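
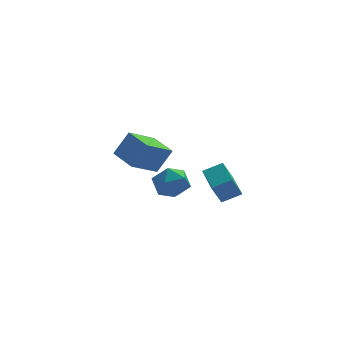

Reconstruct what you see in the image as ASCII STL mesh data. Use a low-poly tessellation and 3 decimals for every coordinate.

solid 
facet normal -0.760 0.649 0.035
outer loop
vertex -3.302 -3.073 1.206
vertex -3.669 -3.551 2.105
vertex -2.965 -2.731 2.176
endloop
endfacet
facet normal -0.186 0.945 -0.269
outer loop
vertex -3.302 -3.073 1.206
vertex -2.965 -2.731 2.176
vertex -2.259 -2.824 1.36
endloop
endfacet
facet normal -0.008 0.550 -0.835
outer loop
vertex -3.302 -3.073 1.206
vertex -2.259 -2.824 1.36
vertex -2.527 -3.702 0.784
endloop
endfacet
facet normal -0.472 0.010 -0.882
outer loop
vertex -3.302 -3.073 1.206
vertex -2.527 -3.702 0.784
vertex -3.398 -4.151 1.245
endloop
endfacet
facet normal -0.936 0.071 -0.344
outer loop
vertex -3.302 -3.073 1.206
vertex -3.398 -4.151 1.245
vertex -3.669 -3.551 2.105
endloop
endfacet
facet normal 0.352 0.914 0.201
outer loop
vertex -2.259 -2.824 1.36
vertex -2.965 -2.731 2.176
vertex -1.982 -3.149 2.355
endloop
endfacet
facet normal -0.577 0.436 0.691
outer loop
vertex -2.965 -2.731 2.176
vertex -3.669 -3.551 2.105
vertex -2.853 -3.598 2.816
endloop
endfacet
facet normal -0.863 -0.500 0.077
outer loop
vertex -3.669 -3.551 2.105
vertex -3.398 -4.151 1.245
vertex -3.121 -4.476 2.24
endloop
endfacet
facet normal -0.111 -0.599 -0.793
outer loop
vertex -3.398 -4.151 1.245
vertex -2.527 -3.702 0.784
vertex -2.415 -4.569 1.424
endloop
endfacet
facet normal 0.641 0.275 -0.717
outer loop
vertex -2.527 -3.702 0.784
vertex -2.259 -2.824 1.36
vertex -1.711 -3.749 1.495
endloop
endfacet
facet normal 0.472 -0.010 0.882
outer loop
vertex -2.078 -4.227 2.394
vertex -1.982 -3.149 2.355
vertex -2.853 -3.598 2.816
endloop
endfacet
facet normal 0.008 -0.550 0.835
outer loop
vertex -2.078 -4.227 2.394
vertex -2.853 -3.598 2.816
vertex -3.121 -4.476 2.24
endloop
endfacet
facet normal 0.186 -0.945 0.269
outer loop
vertex -2.078 -4.227 2.394
vertex -3.121 -4.476 2.24
vertex -2.415 -4.569 1.424
endloop
endfacet
facet normal 0.760 -0.649 -0.035
outer loop
vertex -2.078 -4.227 2.394
vertex -2.415 -4.569 1.424
vertex -1.711 -3.749 1.495
endloop
endfacet
facet normal 0.936 -0.071 0.344
outer loop
vertex -2.078 -4.227 2.394
vertex -1.711 -3.749 1.495
vertex -1.982 -3.149 2.355
endloop
endfacet
facet normal 0.111 0.599 0.793
outer loop
vertex -2.853 -3.598 2.816
vertex -1.982 -3.149 2.355
vertex -2.965 -2.731 2.176
endloop
endfacet
facet normal -0.641 -0.275 0.717
outer loop
vertex -3.121 -4.476 2.24
vertex -2.853 -3.598 2.816
vertex -3.669 -3.551 2.105
endloop
endfacet
facet normal -0.352 -0.914 -0.201
outer loop
vertex -2.415 -4.569 1.424
vertex -3.121 -4.476 2.24
vertex -3.398 -4.151 1.245
endloop
endfacet
facet normal 0.577 -0.436 -0.691
outer loop
vertex -1.711 -3.749 1.495
vertex -2.415 -4.569 1.424
vertex -2.527 -3.702 0.784
endloop
endfacet
facet normal 0.863 0.500 -0.077
outer loop
vertex -1.982 -3.149 2.355
vertex -1.711 -3.749 1.495
vertex -2.259 -2.824 1.36
endloop
endfacet
facet normal -0.508 -0.109 -0.855
outer loop
vertex -4.202 1.489 0.434
vertex -5.016 2.987 0.727
vertex -2.722 2.49 -0.572
endloop
endfacet
facet normal 0.470 -0.866 -0.170
outer loop
vertex -1.864 2.673 0.873
vertex -4.202 1.489 0.434
vertex -2.722 2.49 -0.572
endloop
endfacet
facet normal -0.507 -0.108 -0.855
outer loop
vertex -2.722 2.49 -0.572
vertex -5.016 2.987 0.727
vertex -3.536 3.988 -0.278
endloop
endfacet
facet normal 0.722 0.488 -0.490
outer loop
vertex -3.536 3.988 -0.278
vertex -1.864 2.673 0.873
vertex -2.722 2.49 -0.572
endloop
endfacet
facet normal -0.722 -0.488 0.490
outer loop
vertex -4.202 1.489 0.434
vertex -4.158 3.17 2.172
vertex -5.016 2.987 0.727
endloop
endfacet
facet normal 0.470 -0.866 -0.170
outer loop
vertex -3.344 1.672 1.878
vertex -4.202 1.489 0.434
vertex -1.864 2.673 0.873
endloop
endfacet
facet normal -0.722 -0.488 0.491
outer loop
vertex -3.344 1.672 1.878
vertex -4.158 3.17 2.172
vertex -4.202 1.489 0.434
endloop
endfacet
facet normal -0.470 0.866 0.170
outer loop
vertex -5.016 2.987 0.727
vertex -4.158 3.17 2.172
vertex -3.536 3.988 -0.278
endloop
endfacet
facet normal 0.722 0.488 -0.491
outer loop
vertex -2.678 4.171 1.166
vertex -1.864 2.673 0.873
vertex -3.536 3.988 -0.278
endloop
endfacet
facet normal -0.470 0.866 0.170
outer loop
vertex -3.536 3.988 -0.278
vertex -4.158 3.17 2.172
vertex -2.678 4.171 1.166
endloop
endfacet
facet normal 0.507 0.108 0.855
outer loop
vertex -2.678 4.171 1.166
vertex -3.344 1.672 1.878
vertex -1.864 2.673 0.873
endloop
endfacet
facet normal 0.508 0.108 0.855
outer loop
vertex -4.158 3.17 2.172
vertex -3.344 1.672 1.878
vertex -2.678 4.171 1.166
endloop
endfacet
facet normal -0.903 -0.032 -0.429
outer loop
vertex -0.666 -3.697 1.289
vertex -0.888 -1.922 1.625
vertex -0.097 -3.395 0.069
endloop
endfacet
facet normal 0.122 -0.975 -0.185
outer loop
vertex 0.968 -3.358 0.575
vertex -0.666 -3.697 1.289
vertex -0.097 -3.395 0.069
endloop
endfacet
facet normal -0.903 -0.032 -0.429
outer loop
vertex -0.097 -3.395 0.069
vertex -0.888 -1.922 1.625
vertex -0.319 -1.62 0.405
endloop
endfacet
facet normal 0.413 0.219 -0.884
outer loop
vertex -0.319 -1.62 0.405
vertex 0.968 -3.358 0.575
vertex -0.097 -3.395 0.069
endloop
endfacet
facet normal -0.413 -0.219 0.884
outer loop
vertex -0.666 -3.697 1.289
vertex 0.177 -1.885 2.131
vertex -0.888 -1.922 1.625
endloop
endfacet
facet normal 0.122 -0.975 -0.185
outer loop
vertex 0.399 -3.66 1.795
vertex -0.666 -3.697 1.289
vertex 0.968 -3.358 0.575
endloop
endfacet
facet normal -0.413 -0.219 0.884
outer loop
vertex 0.399 -3.66 1.795
vertex 0.177 -1.885 2.131
vertex -0.666 -3.697 1.289
endloop
endfacet
facet normal -0.122 0.975 0.185
outer loop
vertex -0.888 -1.922 1.625
vertex 0.177 -1.885 2.131
vertex -0.319 -1.62 0.405
endloop
endfacet
facet normal 0.413 0.219 -0.884
outer loop
vertex 0.746 -1.583 0.911
vertex 0.968 -3.358 0.575
vertex -0.319 -1.62 0.405
endloop
endfacet
facet normal -0.122 0.975 0.185
outer loop
vertex -0.319 -1.62 0.405
vertex 0.177 -1.885 2.131
vertex 0.746 -1.583 0.911
endloop
endfacet
facet normal 0.903 0.032 0.429
outer loop
vertex 0.746 -1.583 0.911
vertex 0.399 -3.66 1.795
vertex 0.968 -3.358 0.575
endloop
endfacet
facet normal 0.903 0.032 0.429
outer loop
vertex 0.177 -1.885 2.131
vertex 0.399 -3.66 1.795
vertex 0.746 -1.583 0.911
endloop
endfacet

endsolid


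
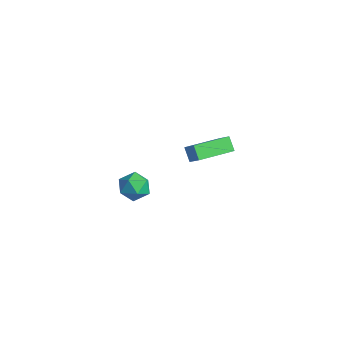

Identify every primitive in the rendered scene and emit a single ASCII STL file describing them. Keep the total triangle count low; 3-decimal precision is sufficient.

solid 
facet normal -0.533 0.737 -0.417
outer loop
vertex 2.084 -3.219 2.043
vertex 1.535 -3.327 2.554
vertex 2.096 -2.84 2.698
endloop
endfacet
facet normal 0.166 0.852 -0.496
outer loop
vertex 2.084 -3.219 2.043
vertex 2.096 -2.84 2.698
vertex 2.736 -3.129 2.416
endloop
endfacet
facet normal 0.444 0.294 -0.847
outer loop
vertex 2.084 -3.219 2.043
vertex 2.736 -3.129 2.416
vertex 2.571 -3.796 2.098
endloop
endfacet
facet normal -0.085 -0.166 -0.982
outer loop
vertex 2.084 -3.219 2.043
vertex 2.571 -3.796 2.098
vertex 1.829 -3.918 2.183
endloop
endfacet
facet normal -0.689 0.108 -0.717
outer loop
vertex 2.084 -3.219 2.043
vertex 1.829 -3.918 2.183
vertex 1.535 -3.327 2.554
endloop
endfacet
facet normal 0.462 0.874 0.153
outer loop
vertex 2.736 -3.129 2.416
vertex 2.096 -2.84 2.698
vertex 2.591 -3.182 3.157
endloop
endfacet
facet normal -0.669 0.687 0.282
outer loop
vertex 2.096 -2.84 2.698
vertex 1.535 -3.327 2.554
vertex 1.849 -3.304 3.242
endloop
endfacet
facet normal -0.922 -0.330 -0.204
outer loop
vertex 1.535 -3.327 2.554
vertex 1.829 -3.918 2.183
vertex 1.684 -3.971 2.924
endloop
endfacet
facet normal 0.054 -0.772 -0.634
outer loop
vertex 1.829 -3.918 2.183
vertex 2.571 -3.796 2.098
vertex 2.324 -4.26 2.642
endloop
endfacet
facet normal 0.910 -0.028 -0.414
outer loop
vertex 2.571 -3.796 2.098
vertex 2.736 -3.129 2.416
vertex 2.885 -3.773 2.786
endloop
endfacet
facet normal 0.085 0.166 0.982
outer loop
vertex 2.336 -3.881 3.297
vertex 2.591 -3.182 3.157
vertex 1.849 -3.304 3.242
endloop
endfacet
facet normal -0.444 -0.294 0.847
outer loop
vertex 2.336 -3.881 3.297
vertex 1.849 -3.304 3.242
vertex 1.684 -3.971 2.924
endloop
endfacet
facet normal -0.166 -0.852 0.496
outer loop
vertex 2.336 -3.881 3.297
vertex 1.684 -3.971 2.924
vertex 2.324 -4.26 2.642
endloop
endfacet
facet normal 0.533 -0.737 0.417
outer loop
vertex 2.336 -3.881 3.297
vertex 2.324 -4.26 2.642
vertex 2.885 -3.773 2.786
endloop
endfacet
facet normal 0.689 -0.108 0.717
outer loop
vertex 2.336 -3.881 3.297
vertex 2.885 -3.773 2.786
vertex 2.591 -3.182 3.157
endloop
endfacet
facet normal -0.054 0.772 0.634
outer loop
vertex 1.849 -3.304 3.242
vertex 2.591 -3.182 3.157
vertex 2.096 -2.84 2.698
endloop
endfacet
facet normal -0.910 0.028 0.414
outer loop
vertex 1.684 -3.971 2.924
vertex 1.849 -3.304 3.242
vertex 1.535 -3.327 2.554
endloop
endfacet
facet normal -0.462 -0.874 -0.153
outer loop
vertex 2.324 -4.26 2.642
vertex 1.684 -3.971 2.924
vertex 1.829 -3.918 2.183
endloop
endfacet
facet normal 0.669 -0.687 -0.282
outer loop
vertex 2.885 -3.773 2.786
vertex 2.324 -4.26 2.642
vertex 2.571 -3.796 2.098
endloop
endfacet
facet normal 0.922 0.330 0.204
outer loop
vertex 2.591 -3.182 3.157
vertex 2.885 -3.773 2.786
vertex 2.736 -3.129 2.416
endloop
endfacet
facet normal -0.760 -0.069 -0.647
outer loop
vertex -1.425 0.935 0.773
vertex -1.467 2.759 0.627
vertex -0.905 0.898 0.166
endloop
endfacet
facet normal 0.023 -0.997 0.080
outer loop
vertex -0.213 0.961 0.753
vertex -1.425 0.935 0.773
vertex -0.905 0.898 0.166
endloop
endfacet
facet normal -0.760 -0.070 -0.646
outer loop
vertex -0.905 0.898 0.166
vertex -1.467 2.759 0.627
vertex -0.947 2.722 0.019
endloop
endfacet
facet normal 0.649 -0.046 -0.760
outer loop
vertex -0.947 2.722 0.019
vertex -0.213 0.961 0.753
vertex -0.905 0.898 0.166
endloop
endfacet
facet normal -0.649 0.046 0.760
outer loop
vertex -1.425 0.935 0.773
vertex -0.775 2.822 1.214
vertex -1.467 2.759 0.627
endloop
endfacet
facet normal 0.023 -0.997 0.080
outer loop
vertex -0.733 0.998 1.361
vertex -1.425 0.935 0.773
vertex -0.213 0.961 0.753
endloop
endfacet
facet normal -0.649 0.046 0.759
outer loop
vertex -0.733 0.998 1.361
vertex -0.775 2.822 1.214
vertex -1.425 0.935 0.773
endloop
endfacet
facet normal -0.023 0.997 -0.080
outer loop
vertex -1.467 2.759 0.627
vertex -0.775 2.822 1.214
vertex -0.947 2.722 0.019
endloop
endfacet
facet normal 0.649 -0.046 -0.759
outer loop
vertex -0.255 2.785 0.607
vertex -0.213 0.961 0.753
vertex -0.947 2.722 0.019
endloop
endfacet
facet normal -0.023 0.997 -0.080
outer loop
vertex -0.947 2.722 0.019
vertex -0.775 2.822 1.214
vertex -0.255 2.785 0.607
endloop
endfacet
facet normal 0.760 0.069 0.646
outer loop
vertex -0.255 2.785 0.607
vertex -0.733 0.998 1.361
vertex -0.213 0.961 0.753
endloop
endfacet
facet normal 0.760 0.070 0.647
outer loop
vertex -0.775 2.822 1.214
vertex -0.733 0.998 1.361
vertex -0.255 2.785 0.607
endloop
endfacet

endsolid


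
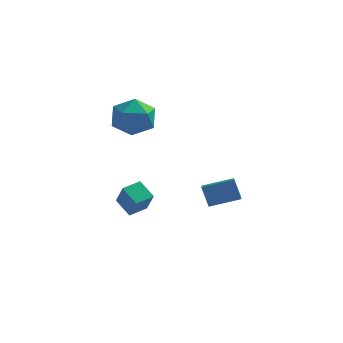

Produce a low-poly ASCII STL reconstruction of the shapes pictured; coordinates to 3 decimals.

solid 
facet normal -0.990 -0.026 -0.139
outer loop
vertex -4.587 1.862 1.492
vertex -4.575 0.723 1.617
vertex -4.721 1.398 2.531
endloop
endfacet
facet normal -0.791 0.590 0.162
outer loop
vertex -4.587 1.862 1.492
vertex -4.721 1.398 2.531
vertex -4.058 2.323 2.397
endloop
endfacet
facet normal -0.322 0.906 -0.273
outer loop
vertex -4.587 1.862 1.492
vertex -4.058 2.323 2.397
vertex -3.502 2.22 1.4
endloop
endfacet
facet normal -0.232 0.485 -0.843
outer loop
vertex -4.587 1.862 1.492
vertex -3.502 2.22 1.4
vertex -3.822 1.23 0.918
endloop
endfacet
facet normal -0.644 -0.090 -0.759
outer loop
vertex -4.587 1.862 1.492
vertex -3.822 1.23 0.918
vertex -4.575 0.723 1.617
endloop
endfacet
facet normal -0.457 0.439 0.774
outer loop
vertex -4.058 2.323 2.397
vertex -4.721 1.398 2.531
vertex -3.718 1.47 3.082
endloop
endfacet
facet normal -0.779 -0.558 0.287
outer loop
vertex -4.721 1.398 2.531
vertex -4.575 0.723 1.617
vertex -4.038 0.48 2.6
endloop
endfacet
facet normal -0.219 -0.663 -0.716
outer loop
vertex -4.575 0.723 1.617
vertex -3.822 1.23 0.918
vertex -3.482 0.377 1.603
endloop
endfacet
facet normal 0.449 0.270 -0.852
outer loop
vertex -3.822 1.23 0.918
vertex -3.502 2.22 1.4
vertex -2.819 1.302 1.469
endloop
endfacet
facet normal 0.302 0.951 0.070
outer loop
vertex -3.502 2.22 1.4
vertex -4.058 2.323 2.397
vertex -2.965 1.977 2.383
endloop
endfacet
facet normal 0.232 -0.485 0.843
outer loop
vertex -2.953 0.838 2.508
vertex -3.718 1.47 3.082
vertex -4.038 0.48 2.6
endloop
endfacet
facet normal 0.322 -0.906 0.273
outer loop
vertex -2.953 0.838 2.508
vertex -4.038 0.48 2.6
vertex -3.482 0.377 1.603
endloop
endfacet
facet normal 0.791 -0.590 -0.162
outer loop
vertex -2.953 0.838 2.508
vertex -3.482 0.377 1.603
vertex -2.819 1.302 1.469
endloop
endfacet
facet normal 0.990 0.026 0.139
outer loop
vertex -2.953 0.838 2.508
vertex -2.819 1.302 1.469
vertex -2.965 1.977 2.383
endloop
endfacet
facet normal 0.644 0.090 0.759
outer loop
vertex -2.953 0.838 2.508
vertex -2.965 1.977 2.383
vertex -3.718 1.47 3.082
endloop
endfacet
facet normal -0.449 -0.270 0.852
outer loop
vertex -4.038 0.48 2.6
vertex -3.718 1.47 3.082
vertex -4.721 1.398 2.531
endloop
endfacet
facet normal -0.302 -0.951 -0.070
outer loop
vertex -3.482 0.377 1.603
vertex -4.038 0.48 2.6
vertex -4.575 0.723 1.617
endloop
endfacet
facet normal 0.457 -0.439 -0.774
outer loop
vertex -2.819 1.302 1.469
vertex -3.482 0.377 1.603
vertex -3.822 1.23 0.918
endloop
endfacet
facet normal 0.779 0.558 -0.287
outer loop
vertex -2.965 1.977 2.383
vertex -2.819 1.302 1.469
vertex -3.502 2.22 1.4
endloop
endfacet
facet normal 0.219 0.663 0.716
outer loop
vertex -3.718 1.47 3.082
vertex -2.965 1.977 2.383
vertex -4.058 2.323 2.397
endloop
endfacet
facet normal -0.368 0.458 -0.809
outer loop
vertex -3.677 -1.55 -1.825
vertex -3.117 -0.825 -1.669
vertex -2.934 -1.998 -2.416
endloop
endfacet
facet normal -0.603 -0.780 -0.167
outer loop
vertex -2.423 -2.635 -1.291
vertex -3.677 -1.55 -1.825
vertex -2.934 -1.998 -2.416
endloop
endfacet
facet normal -0.367 0.458 -0.809
outer loop
vertex -2.934 -1.998 -2.416
vertex -3.117 -0.825 -1.669
vertex -2.373 -1.273 -2.26
endloop
endfacet
facet normal 0.708 -0.427 -0.563
outer loop
vertex -2.373 -1.273 -2.26
vertex -2.423 -2.635 -1.291
vertex -2.934 -1.998 -2.416
endloop
endfacet
facet normal -0.708 0.426 0.563
outer loop
vertex -3.677 -1.55 -1.825
vertex -2.606 -1.462 -0.544
vertex -3.117 -0.825 -1.669
endloop
endfacet
facet normal -0.603 -0.780 -0.168
outer loop
vertex -3.167 -2.187 -0.7
vertex -3.677 -1.55 -1.825
vertex -2.423 -2.635 -1.291
endloop
endfacet
facet normal -0.708 0.427 0.563
outer loop
vertex -3.167 -2.187 -0.7
vertex -2.606 -1.462 -0.544
vertex -3.677 -1.55 -1.825
endloop
endfacet
facet normal 0.603 0.780 0.168
outer loop
vertex -3.117 -0.825 -1.669
vertex -2.606 -1.462 -0.544
vertex -2.373 -1.273 -2.26
endloop
endfacet
facet normal 0.708 -0.426 -0.563
outer loop
vertex -1.863 -1.91 -1.135
vertex -2.423 -2.635 -1.291
vertex -2.373 -1.273 -2.26
endloop
endfacet
facet normal 0.603 0.780 0.168
outer loop
vertex -2.373 -1.273 -2.26
vertex -2.606 -1.462 -0.544
vertex -1.863 -1.91 -1.135
endloop
endfacet
facet normal 0.367 -0.458 0.810
outer loop
vertex -1.863 -1.91 -1.135
vertex -3.167 -2.187 -0.7
vertex -2.423 -2.635 -1.291
endloop
endfacet
facet normal 0.367 -0.458 0.809
outer loop
vertex -2.606 -1.462 -0.544
vertex -3.167 -2.187 -0.7
vertex -1.863 -1.91 -1.135
endloop
endfacet
facet normal -0.898 -0.345 -0.273
outer loop
vertex 0.835 -4.093 0.834
vertex 0.566 -3.036 0.384
vertex 1.226 -4.384 -0.084
endloop
endfacet
facet normal 0.228 -0.896 0.381
outer loop
vertex 2.474 -3.904 0.296
vertex 0.835 -4.093 0.834
vertex 1.226 -4.384 -0.084
endloop
endfacet
facet normal -0.898 -0.345 -0.273
outer loop
vertex 1.226 -4.384 -0.084
vertex 0.566 -3.036 0.384
vertex 0.957 -3.327 -0.534
endloop
endfacet
facet normal 0.377 -0.280 -0.883
outer loop
vertex 0.957 -3.327 -0.534
vertex 2.474 -3.904 0.296
vertex 1.226 -4.384 -0.084
endloop
endfacet
facet normal -0.377 0.280 0.883
outer loop
vertex 0.835 -4.093 0.834
vertex 1.814 -2.556 0.764
vertex 0.566 -3.036 0.384
endloop
endfacet
facet normal 0.228 -0.896 0.381
outer loop
vertex 2.083 -3.613 1.214
vertex 0.835 -4.093 0.834
vertex 2.474 -3.904 0.296
endloop
endfacet
facet normal -0.377 0.280 0.883
outer loop
vertex 2.083 -3.613 1.214
vertex 1.814 -2.556 0.764
vertex 0.835 -4.093 0.834
endloop
endfacet
facet normal -0.228 0.896 -0.381
outer loop
vertex 0.566 -3.036 0.384
vertex 1.814 -2.556 0.764
vertex 0.957 -3.327 -0.534
endloop
endfacet
facet normal 0.377 -0.280 -0.883
outer loop
vertex 2.205 -2.847 -0.154
vertex 2.474 -3.904 0.296
vertex 0.957 -3.327 -0.534
endloop
endfacet
facet normal -0.228 0.896 -0.381
outer loop
vertex 0.957 -3.327 -0.534
vertex 1.814 -2.556 0.764
vertex 2.205 -2.847 -0.154
endloop
endfacet
facet normal 0.898 0.345 0.273
outer loop
vertex 2.205 -2.847 -0.154
vertex 2.083 -3.613 1.214
vertex 2.474 -3.904 0.296
endloop
endfacet
facet normal 0.898 0.345 0.273
outer loop
vertex 1.814 -2.556 0.764
vertex 2.083 -3.613 1.214
vertex 2.205 -2.847 -0.154
endloop
endfacet

endsolid


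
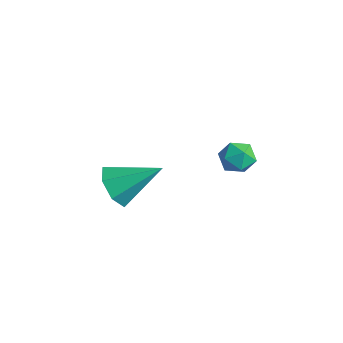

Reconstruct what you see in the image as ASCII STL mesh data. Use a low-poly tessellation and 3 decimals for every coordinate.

solid 
facet normal -0.410 0.906 0.102
outer loop
vertex -0.266 3.926 -2.768
vertex -0.859 3.611 -2.355
vertex -0.21 3.863 -1.984
endloop
endfacet
facet normal 0.299 0.953 0.055
outer loop
vertex -0.266 3.926 -2.768
vertex -0.21 3.863 -1.984
vertex 0.412 3.694 -2.438
endloop
endfacet
facet normal 0.499 0.659 -0.563
outer loop
vertex -0.266 3.926 -2.768
vertex 0.412 3.694 -2.438
vertex 0.148 3.337 -3.09
endloop
endfacet
facet normal -0.087 0.430 -0.899
outer loop
vertex -0.266 3.926 -2.768
vertex 0.148 3.337 -3.09
vertex -0.638 3.286 -3.038
endloop
endfacet
facet normal -0.650 0.583 -0.488
outer loop
vertex -0.266 3.926 -2.768
vertex -0.638 3.286 -3.038
vertex -0.859 3.611 -2.355
endloop
endfacet
facet normal 0.581 0.565 0.586
outer loop
vertex 0.412 3.694 -2.438
vertex -0.21 3.863 -1.984
vertex 0.238 3.234 -1.822
endloop
endfacet
facet normal -0.568 0.490 0.661
outer loop
vertex -0.21 3.863 -1.984
vertex -0.859 3.611 -2.355
vertex -0.548 3.183 -1.77
endloop
endfacet
facet normal -0.955 -0.032 -0.294
outer loop
vertex -0.859 3.611 -2.355
vertex -0.638 3.286 -3.038
vertex -0.812 2.826 -2.422
endloop
endfacet
facet normal -0.045 -0.279 -0.959
outer loop
vertex -0.638 3.286 -3.038
vertex 0.148 3.337 -3.09
vertex -0.19 2.657 -2.876
endloop
endfacet
facet normal 0.905 0.090 -0.416
outer loop
vertex 0.148 3.337 -3.09
vertex 0.412 3.694 -2.438
vertex 0.459 2.909 -2.505
endloop
endfacet
facet normal 0.087 -0.430 0.899
outer loop
vertex -0.134 2.594 -2.092
vertex 0.238 3.234 -1.822
vertex -0.548 3.183 -1.77
endloop
endfacet
facet normal -0.499 -0.659 0.563
outer loop
vertex -0.134 2.594 -2.092
vertex -0.548 3.183 -1.77
vertex -0.812 2.826 -2.422
endloop
endfacet
facet normal -0.299 -0.953 -0.055
outer loop
vertex -0.134 2.594 -2.092
vertex -0.812 2.826 -2.422
vertex -0.19 2.657 -2.876
endloop
endfacet
facet normal 0.410 -0.906 -0.102
outer loop
vertex -0.134 2.594 -2.092
vertex -0.19 2.657 -2.876
vertex 0.459 2.909 -2.505
endloop
endfacet
facet normal 0.650 -0.583 0.488
outer loop
vertex -0.134 2.594 -2.092
vertex 0.459 2.909 -2.505
vertex 0.238 3.234 -1.822
endloop
endfacet
facet normal 0.045 0.279 0.959
outer loop
vertex -0.548 3.183 -1.77
vertex 0.238 3.234 -1.822
vertex -0.21 3.863 -1.984
endloop
endfacet
facet normal -0.905 -0.090 0.416
outer loop
vertex -0.812 2.826 -2.422
vertex -0.548 3.183 -1.77
vertex -0.859 3.611 -2.355
endloop
endfacet
facet normal -0.581 -0.565 -0.586
outer loop
vertex -0.19 2.657 -2.876
vertex -0.812 2.826 -2.422
vertex -0.638 3.286 -3.038
endloop
endfacet
facet normal 0.568 -0.490 -0.661
outer loop
vertex 0.459 2.909 -2.505
vertex -0.19 2.657 -2.876
vertex 0.148 3.337 -3.09
endloop
endfacet
facet normal 0.955 0.032 0.294
outer loop
vertex 0.238 3.234 -1.822
vertex 0.459 2.909 -2.505
vertex 0.412 3.694 -2.438
endloop
endfacet
facet normal -0.514 -0.672 -0.533
outer loop
vertex -0.513 -2.236 -2.019
vertex -1.208 -1.579 -2.178
vertex -0.417 -1.763 -2.708
endloop
endfacet
facet normal 0.985 -0.175 0.017
outer loop
vertex -0.513 -2.236 -2.019
vertex -0.417 -1.763 -2.708
vertex -0.172 -0.221 -1.102
endloop
endfacet
facet normal -0.513 -0.673 -0.533
outer loop
vertex -0.417 -1.763 -2.708
vertex -1.208 -1.579 -2.178
vertex -0.917 -1.151 -2.999
endloop
endfacet
facet normal 0.773 0.395 -0.497
outer loop
vertex -0.417 -1.763 -2.708
vertex -0.917 -1.151 -2.999
vertex -0.172 -0.221 -1.102
endloop
endfacet
facet normal -0.513 -0.673 -0.533
outer loop
vertex -0.917 -1.151 -2.999
vertex -1.208 -1.579 -2.178
vertex -1.637 -0.862 -2.671
endloop
endfacet
facet normal 0.131 0.869 -0.477
outer loop
vertex -0.917 -1.151 -2.999
vertex -1.637 -0.862 -2.671
vertex -0.172 -0.221 -1.102
endloop
endfacet
facet normal -0.512 -0.673 -0.533
outer loop
vertex -1.637 -0.862 -2.671
vertex -1.208 -1.579 -2.178
vertex -2.034 -1.113 -1.973
endloop
endfacet
facet normal -0.454 0.889 0.061
outer loop
vertex -1.637 -0.862 -2.671
vertex -2.034 -1.113 -1.973
vertex -0.172 -0.221 -1.102
endloop
endfacet
facet normal -0.512 -0.673 -0.533
outer loop
vertex -2.034 -1.113 -1.973
vertex -1.208 -1.579 -2.178
vertex -1.809 -1.715 -1.429
endloop
endfacet
facet normal -0.545 0.441 0.713
outer loop
vertex -2.034 -1.113 -1.973
vertex -1.809 -1.715 -1.429
vertex -0.172 -0.221 -1.102
endloop
endfacet
facet normal -0.513 -0.673 -0.533
outer loop
vertex -1.809 -1.715 -1.429
vertex -1.208 -1.579 -2.178
vertex -1.132 -2.215 -1.449
endloop
endfacet
facet normal -0.072 -0.137 0.988
outer loop
vertex -1.809 -1.715 -1.429
vertex -1.132 -2.215 -1.449
vertex -0.172 -0.221 -1.102
endloop
endfacet
facet normal -0.514 -0.672 -0.533
outer loop
vertex -1.132 -2.215 -1.449
vertex -1.208 -1.579 -2.178
vertex -0.513 -2.236 -2.019
endloop
endfacet
facet normal 0.610 -0.411 0.677
outer loop
vertex -1.132 -2.215 -1.449
vertex -0.513 -2.236 -2.019
vertex -0.172 -0.221 -1.102
endloop
endfacet

endsolid


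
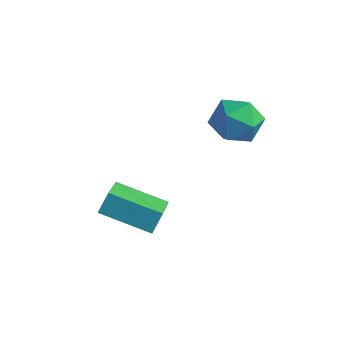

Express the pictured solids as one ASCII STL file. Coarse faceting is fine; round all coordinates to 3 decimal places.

solid 
facet normal -0.280 0.584 0.762
outer loop
vertex 2.244 0.444 3.912
vertex 1.852 -0.294 4.334
vertex 2.748 -0.081 4.5
endloop
endfacet
facet normal 0.321 0.826 0.463
outer loop
vertex 2.244 0.444 3.912
vertex 2.748 -0.081 4.5
vertex 3.128 0.22 3.699
endloop
endfacet
facet normal 0.188 0.956 -0.227
outer loop
vertex 2.244 0.444 3.912
vertex 3.128 0.22 3.699
vertex 2.466 0.193 3.038
endloop
endfacet
facet normal -0.495 0.794 -0.354
outer loop
vertex 2.244 0.444 3.912
vertex 2.466 0.193 3.038
vertex 1.678 -0.124 3.43
endloop
endfacet
facet normal -0.785 0.564 0.257
outer loop
vertex 2.244 0.444 3.912
vertex 1.678 -0.124 3.43
vertex 1.852 -0.294 4.334
endloop
endfacet
facet normal 0.809 0.308 0.500
outer loop
vertex 3.128 0.22 3.699
vertex 2.748 -0.081 4.5
vertex 3.282 -0.656 3.99
endloop
endfacet
facet normal -0.162 -0.084 0.983
outer loop
vertex 2.748 -0.081 4.5
vertex 1.852 -0.294 4.334
vertex 2.494 -0.973 4.382
endloop
endfacet
facet normal -0.979 -0.117 0.166
outer loop
vertex 1.852 -0.294 4.334
vertex 1.678 -0.124 3.43
vertex 1.832 -1.0 3.721
endloop
endfacet
facet normal -0.511 0.254 -0.821
outer loop
vertex 1.678 -0.124 3.43
vertex 2.466 0.193 3.038
vertex 2.212 -0.699 2.92
endloop
endfacet
facet normal 0.594 0.518 -0.616
outer loop
vertex 2.466 0.193 3.038
vertex 3.128 0.22 3.699
vertex 3.108 -0.486 3.086
endloop
endfacet
facet normal 0.495 -0.794 0.354
outer loop
vertex 2.716 -1.224 3.508
vertex 3.282 -0.656 3.99
vertex 2.494 -0.973 4.382
endloop
endfacet
facet normal -0.188 -0.956 0.227
outer loop
vertex 2.716 -1.224 3.508
vertex 2.494 -0.973 4.382
vertex 1.832 -1.0 3.721
endloop
endfacet
facet normal -0.321 -0.826 -0.463
outer loop
vertex 2.716 -1.224 3.508
vertex 1.832 -1.0 3.721
vertex 2.212 -0.699 2.92
endloop
endfacet
facet normal 0.280 -0.584 -0.762
outer loop
vertex 2.716 -1.224 3.508
vertex 2.212 -0.699 2.92
vertex 3.108 -0.486 3.086
endloop
endfacet
facet normal 0.785 -0.564 -0.257
outer loop
vertex 2.716 -1.224 3.508
vertex 3.108 -0.486 3.086
vertex 3.282 -0.656 3.99
endloop
endfacet
facet normal 0.511 -0.254 0.821
outer loop
vertex 2.494 -0.973 4.382
vertex 3.282 -0.656 3.99
vertex 2.748 -0.081 4.5
endloop
endfacet
facet normal -0.594 -0.518 0.616
outer loop
vertex 1.832 -1.0 3.721
vertex 2.494 -0.973 4.382
vertex 1.852 -0.294 4.334
endloop
endfacet
facet normal -0.809 -0.308 -0.500
outer loop
vertex 2.212 -0.699 2.92
vertex 1.832 -1.0 3.721
vertex 1.678 -0.124 3.43
endloop
endfacet
facet normal 0.162 0.084 -0.983
outer loop
vertex 3.108 -0.486 3.086
vertex 2.212 -0.699 2.92
vertex 2.466 0.193 3.038
endloop
endfacet
facet normal 0.979 0.117 -0.166
outer loop
vertex 3.282 -0.656 3.99
vertex 3.108 -0.486 3.086
vertex 3.128 0.22 3.699
endloop
endfacet
facet normal -0.902 -0.309 0.301
outer loop
vertex 0.1 -4.284 0.791
vertex 0.157 -3.819 1.439
vertex -0.649 -2.961 -0.094
endloop
endfacet
facet normal -0.071 -0.582 -0.810
outer loop
vertex 0.983 -2.401 -0.639
vertex 0.1 -4.284 0.791
vertex -0.649 -2.961 -0.094
endloop
endfacet
facet normal -0.902 -0.310 0.301
outer loop
vertex -0.649 -2.961 -0.094
vertex 0.157 -3.819 1.439
vertex -0.593 -2.495 0.554
endloop
endfacet
facet normal -0.426 0.752 -0.504
outer loop
vertex -0.593 -2.495 0.554
vertex 0.983 -2.401 -0.639
vertex -0.649 -2.961 -0.094
endloop
endfacet
facet normal 0.426 -0.752 0.502
outer loop
vertex 0.1 -4.284 0.791
vertex 1.789 -3.259 0.894
vertex 0.157 -3.819 1.439
endloop
endfacet
facet normal -0.071 -0.582 -0.810
outer loop
vertex 1.733 -3.725 0.246
vertex 0.1 -4.284 0.791
vertex 0.983 -2.401 -0.639
endloop
endfacet
facet normal 0.425 -0.752 0.504
outer loop
vertex 1.733 -3.725 0.246
vertex 1.789 -3.259 0.894
vertex 0.1 -4.284 0.791
endloop
endfacet
facet normal 0.071 0.582 0.810
outer loop
vertex 0.157 -3.819 1.439
vertex 1.789 -3.259 0.894
vertex -0.593 -2.495 0.554
endloop
endfacet
facet normal -0.425 0.753 -0.503
outer loop
vertex 1.04 -1.936 0.009
vertex 0.983 -2.401 -0.639
vertex -0.593 -2.495 0.554
endloop
endfacet
facet normal 0.071 0.582 0.810
outer loop
vertex -0.593 -2.495 0.554
vertex 1.789 -3.259 0.894
vertex 1.04 -1.936 0.009
endloop
endfacet
facet normal 0.902 0.309 -0.301
outer loop
vertex 1.04 -1.936 0.009
vertex 1.733 -3.725 0.246
vertex 0.983 -2.401 -0.639
endloop
endfacet
facet normal 0.902 0.310 -0.301
outer loop
vertex 1.789 -3.259 0.894
vertex 1.733 -3.725 0.246
vertex 1.04 -1.936 0.009
endloop
endfacet

endsolid


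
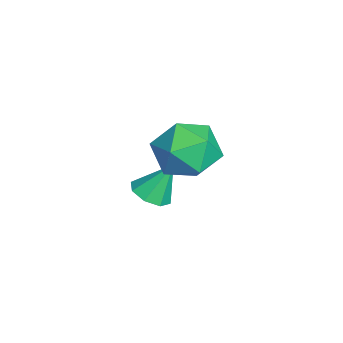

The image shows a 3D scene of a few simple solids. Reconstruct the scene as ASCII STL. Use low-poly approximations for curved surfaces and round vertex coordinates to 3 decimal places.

solid 
facet normal -0.937 0.324 0.132
outer loop
vertex -1.968 -0.244 1.393
vertex -2.119 -0.941 2.031
vertex -1.785 -0.092 2.32
endloop
endfacet
facet normal -0.503 0.863 -0.042
outer loop
vertex -1.968 -0.244 1.393
vertex -1.785 -0.092 2.32
vertex -1.178 0.229 1.654
endloop
endfacet
facet normal -0.204 0.711 -0.673
outer loop
vertex -1.968 -0.244 1.393
vertex -1.178 0.229 1.654
vertex -1.137 -0.421 0.954
endloop
endfacet
facet normal -0.453 0.077 -0.888
outer loop
vertex -1.968 -0.244 1.393
vertex -1.137 -0.421 0.954
vertex -1.718 -1.145 1.187
endloop
endfacet
facet normal -0.906 -0.162 -0.391
outer loop
vertex -1.968 -0.244 1.393
vertex -1.718 -1.145 1.187
vertex -2.119 -0.941 2.031
endloop
endfacet
facet normal 0.016 0.895 0.446
outer loop
vertex -1.178 0.229 1.654
vertex -1.785 -0.092 2.32
vertex -0.842 -0.175 2.453
endloop
endfacet
facet normal -0.686 0.022 0.727
outer loop
vertex -1.785 -0.092 2.32
vertex -2.119 -0.941 2.031
vertex -1.423 -0.899 2.686
endloop
endfacet
facet normal -0.636 -0.762 -0.118
outer loop
vertex -2.119 -0.941 2.031
vertex -1.718 -1.145 1.187
vertex -1.382 -1.549 1.986
endloop
endfacet
facet normal 0.097 -0.375 -0.922
outer loop
vertex -1.718 -1.145 1.187
vertex -1.137 -0.421 0.954
vertex -0.775 -1.228 1.32
endloop
endfacet
facet normal 0.500 0.649 -0.573
outer loop
vertex -1.137 -0.421 0.954
vertex -1.178 0.229 1.654
vertex -0.441 -0.379 1.609
endloop
endfacet
facet normal 0.453 -0.077 0.888
outer loop
vertex -0.592 -1.076 2.247
vertex -0.842 -0.175 2.453
vertex -1.423 -0.899 2.686
endloop
endfacet
facet normal 0.204 -0.711 0.673
outer loop
vertex -0.592 -1.076 2.247
vertex -1.423 -0.899 2.686
vertex -1.382 -1.549 1.986
endloop
endfacet
facet normal 0.503 -0.863 0.042
outer loop
vertex -0.592 -1.076 2.247
vertex -1.382 -1.549 1.986
vertex -0.775 -1.228 1.32
endloop
endfacet
facet normal 0.937 -0.324 -0.132
outer loop
vertex -0.592 -1.076 2.247
vertex -0.775 -1.228 1.32
vertex -0.441 -0.379 1.609
endloop
endfacet
facet normal 0.906 0.162 0.391
outer loop
vertex -0.592 -1.076 2.247
vertex -0.441 -0.379 1.609
vertex -0.842 -0.175 2.453
endloop
endfacet
facet normal -0.097 0.375 0.922
outer loop
vertex -1.423 -0.899 2.686
vertex -0.842 -0.175 2.453
vertex -1.785 -0.092 2.32
endloop
endfacet
facet normal -0.500 -0.649 0.573
outer loop
vertex -1.382 -1.549 1.986
vertex -1.423 -0.899 2.686
vertex -2.119 -0.941 2.031
endloop
endfacet
facet normal -0.016 -0.895 -0.446
outer loop
vertex -0.775 -1.228 1.32
vertex -1.382 -1.549 1.986
vertex -1.718 -1.145 1.187
endloop
endfacet
facet normal 0.686 -0.022 -0.727
outer loop
vertex -0.441 -0.379 1.609
vertex -0.775 -1.228 1.32
vertex -1.137 -0.421 0.954
endloop
endfacet
facet normal 0.636 0.762 0.118
outer loop
vertex -0.842 -0.175 2.453
vertex -0.441 -0.379 1.609
vertex -1.178 0.229 1.654
endloop
endfacet
facet normal 0.056 -0.489 -0.870
outer loop
vertex -2.489 -1.68 -1.046
vertex -3.056 -1.503 -1.182
vertex -2.499 -1.274 -1.275
endloop
endfacet
facet normal 0.879 0.250 0.405
outer loop
vertex -2.489 -1.68 -1.046
vertex -2.499 -1.274 -1.275
vertex -3.124 -0.917 -0.138
endloop
endfacet
facet normal 0.056 -0.490 -0.870
outer loop
vertex -2.499 -1.274 -1.275
vertex -3.056 -1.503 -1.182
vertex -2.836 -1.002 -1.45
endloop
endfacet
facet normal 0.600 0.796 0.080
outer loop
vertex -2.499 -1.274 -1.275
vertex -2.836 -1.002 -1.45
vertex -3.124 -0.917 -0.138
endloop
endfacet
facet normal 0.057 -0.490 -0.870
outer loop
vertex -2.836 -1.002 -1.45
vertex -3.056 -1.503 -1.182
vertex -3.302 -1.024 -1.468
endloop
endfacet
facet normal -0.044 0.996 -0.074
outer loop
vertex -2.836 -1.002 -1.45
vertex -3.302 -1.024 -1.468
vertex -3.124 -0.917 -0.138
endloop
endfacet
facet normal 0.056 -0.490 -0.870
outer loop
vertex -3.302 -1.024 -1.468
vertex -3.056 -1.503 -1.182
vertex -3.624 -1.327 -1.318
endloop
endfacet
facet normal -0.677 0.735 0.031
outer loop
vertex -3.302 -1.024 -1.468
vertex -3.624 -1.327 -1.318
vertex -3.124 -0.917 -0.138
endloop
endfacet
facet normal 0.057 -0.489 -0.870
outer loop
vertex -3.624 -1.327 -1.318
vertex -3.056 -1.503 -1.182
vertex -3.614 -1.733 -1.089
endloop
endfacet
facet normal -0.927 0.166 0.335
outer loop
vertex -3.624 -1.327 -1.318
vertex -3.614 -1.733 -1.089
vertex -3.124 -0.917 -0.138
endloop
endfacet
facet normal 0.056 -0.488 -0.871
outer loop
vertex -3.614 -1.733 -1.089
vertex -3.056 -1.503 -1.182
vertex -3.277 -2.005 -0.915
endloop
endfacet
facet normal -0.648 -0.380 0.660
outer loop
vertex -3.614 -1.733 -1.089
vertex -3.277 -2.005 -0.915
vertex -3.124 -0.917 -0.138
endloop
endfacet
facet normal 0.057 -0.488 -0.871
outer loop
vertex -3.277 -2.005 -0.915
vertex -3.056 -1.503 -1.182
vertex -2.811 -1.983 -0.897
endloop
endfacet
facet normal -0.004 -0.581 0.814
outer loop
vertex -3.277 -2.005 -0.915
vertex -2.811 -1.983 -0.897
vertex -3.124 -0.917 -0.138
endloop
endfacet
facet normal 0.056 -0.488 -0.871
outer loop
vertex -2.811 -1.983 -0.897
vertex -3.056 -1.503 -1.182
vertex -2.489 -1.68 -1.046
endloop
endfacet
facet normal 0.629 -0.320 0.709
outer loop
vertex -2.811 -1.983 -0.897
vertex -2.489 -1.68 -1.046
vertex -3.124 -0.917 -0.138
endloop
endfacet

endsolid


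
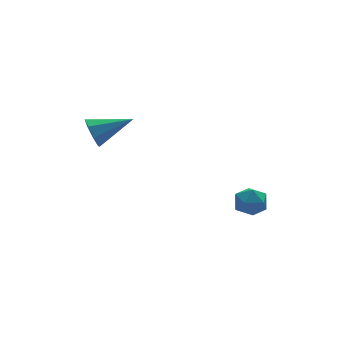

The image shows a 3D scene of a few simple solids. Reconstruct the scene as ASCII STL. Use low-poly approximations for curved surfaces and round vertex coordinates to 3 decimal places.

solid 
facet normal -0.310 0.908 0.282
outer loop
vertex 2.146 -1.973 -2.91
vertex 1.79 -2.348 -2.093
vertex 2.702 -2.028 -2.12
endloop
endfacet
facet normal 0.273 0.954 -0.126
outer loop
vertex 2.146 -1.973 -2.91
vertex 2.702 -2.028 -2.12
vertex 3.07 -2.248 -2.987
endloop
endfacet
facet normal 0.129 0.645 -0.754
outer loop
vertex 2.146 -1.973 -2.91
vertex 3.07 -2.248 -2.987
vertex 2.386 -2.705 -3.495
endloop
endfacet
facet normal -0.544 0.408 -0.733
outer loop
vertex 2.146 -1.973 -2.91
vertex 2.386 -2.705 -3.495
vertex 1.594 -2.767 -2.942
endloop
endfacet
facet normal -0.816 0.571 -0.093
outer loop
vertex 2.146 -1.973 -2.91
vertex 1.594 -2.767 -2.942
vertex 1.79 -2.348 -2.093
endloop
endfacet
facet normal 0.792 0.580 0.189
outer loop
vertex 3.07 -2.248 -2.987
vertex 2.702 -2.028 -2.12
vertex 3.286 -2.793 -2.218
endloop
endfacet
facet normal -0.152 0.506 0.849
outer loop
vertex 2.702 -2.028 -2.12
vertex 1.79 -2.348 -2.093
vertex 2.494 -2.855 -1.665
endloop
endfacet
facet normal -0.969 -0.040 0.244
outer loop
vertex 1.79 -2.348 -2.093
vertex 1.594 -2.767 -2.942
vertex 1.81 -3.312 -2.173
endloop
endfacet
facet normal -0.530 -0.303 -0.792
outer loop
vertex 1.594 -2.767 -2.942
vertex 2.386 -2.705 -3.495
vertex 2.178 -3.532 -3.04
endloop
endfacet
facet normal 0.559 0.080 -0.825
outer loop
vertex 2.386 -2.705 -3.495
vertex 3.07 -2.248 -2.987
vertex 3.09 -3.212 -3.067
endloop
endfacet
facet normal 0.544 -0.408 0.733
outer loop
vertex 2.734 -3.587 -2.25
vertex 3.286 -2.793 -2.218
vertex 2.494 -2.855 -1.665
endloop
endfacet
facet normal -0.129 -0.645 0.754
outer loop
vertex 2.734 -3.587 -2.25
vertex 2.494 -2.855 -1.665
vertex 1.81 -3.312 -2.173
endloop
endfacet
facet normal -0.273 -0.954 0.126
outer loop
vertex 2.734 -3.587 -2.25
vertex 1.81 -3.312 -2.173
vertex 2.178 -3.532 -3.04
endloop
endfacet
facet normal 0.310 -0.908 -0.282
outer loop
vertex 2.734 -3.587 -2.25
vertex 2.178 -3.532 -3.04
vertex 3.09 -3.212 -3.067
endloop
endfacet
facet normal 0.816 -0.571 0.093
outer loop
vertex 2.734 -3.587 -2.25
vertex 3.09 -3.212 -3.067
vertex 3.286 -2.793 -2.218
endloop
endfacet
facet normal 0.530 0.303 0.792
outer loop
vertex 2.494 -2.855 -1.665
vertex 3.286 -2.793 -2.218
vertex 2.702 -2.028 -2.12
endloop
endfacet
facet normal -0.559 -0.080 0.825
outer loop
vertex 1.81 -3.312 -2.173
vertex 2.494 -2.855 -1.665
vertex 1.79 -2.348 -2.093
endloop
endfacet
facet normal -0.792 -0.580 -0.189
outer loop
vertex 2.178 -3.532 -3.04
vertex 1.81 -3.312 -2.173
vertex 1.594 -2.767 -2.942
endloop
endfacet
facet normal 0.152 -0.506 -0.849
outer loop
vertex 3.09 -3.212 -3.067
vertex 2.178 -3.532 -3.04
vertex 2.386 -2.705 -3.495
endloop
endfacet
facet normal 0.969 0.040 -0.244
outer loop
vertex 3.286 -2.793 -2.218
vertex 3.09 -3.212 -3.067
vertex 3.07 -2.248 -2.987
endloop
endfacet
facet normal -0.908 0.231 -0.350
outer loop
vertex -4.192 1.005 1.599
vertex -4.589 0.612 2.368
vertex -4.28 1.482 2.142
endloop
endfacet
facet normal 0.712 0.581 -0.395
outer loop
vertex -4.192 1.005 1.599
vertex -4.28 1.482 2.142
vertex -2.611 0.108 3.132
endloop
endfacet
facet normal -0.907 0.231 -0.351
outer loop
vertex -4.28 1.482 2.142
vertex -4.589 0.612 2.368
vertex -4.549 1.449 2.816
endloop
endfacet
facet normal 0.523 0.815 0.249
outer loop
vertex -4.28 1.482 2.142
vertex -4.549 1.449 2.816
vertex -2.611 0.108 3.132
endloop
endfacet
facet normal -0.907 0.231 -0.351
outer loop
vertex -4.549 1.449 2.816
vertex -4.589 0.612 2.368
vertex -4.842 0.926 3.228
endloop
endfacet
facet normal 0.227 0.521 0.823
outer loop
vertex -4.549 1.449 2.816
vertex -4.842 0.926 3.228
vertex -2.611 0.108 3.132
endloop
endfacet
facet normal -0.907 0.231 -0.351
outer loop
vertex -4.842 0.926 3.228
vertex -4.589 0.612 2.368
vertex -4.986 0.219 3.136
endloop
endfacet
facet normal -0.004 -0.128 0.992
outer loop
vertex -4.842 0.926 3.228
vertex -4.986 0.219 3.136
vertex -2.611 0.108 3.132
endloop
endfacet
facet normal -0.907 0.231 -0.351
outer loop
vertex -4.986 0.219 3.136
vertex -4.589 0.612 2.368
vertex -4.898 -0.257 2.594
endloop
endfacet
facet normal -0.034 -0.754 0.656
outer loop
vertex -4.986 0.219 3.136
vertex -4.898 -0.257 2.594
vertex -2.611 0.108 3.132
endloop
endfacet
facet normal -0.908 0.232 -0.350
outer loop
vertex -4.898 -0.257 2.594
vertex -4.589 0.612 2.368
vertex -4.629 -0.224 1.919
endloop
endfacet
facet normal 0.155 -0.988 0.013
outer loop
vertex -4.898 -0.257 2.594
vertex -4.629 -0.224 1.919
vertex -2.611 0.108 3.132
endloop
endfacet
facet normal -0.908 0.231 -0.350
outer loop
vertex -4.629 -0.224 1.919
vertex -4.589 0.612 2.368
vertex -4.337 0.299 1.507
endloop
endfacet
facet normal 0.451 -0.694 -0.561
outer loop
vertex -4.629 -0.224 1.919
vertex -4.337 0.299 1.507
vertex -2.611 0.108 3.132
endloop
endfacet
facet normal -0.908 0.232 -0.350
outer loop
vertex -4.337 0.299 1.507
vertex -4.589 0.612 2.368
vertex -4.192 1.005 1.599
endloop
endfacet
facet normal 0.682 -0.045 -0.730
outer loop
vertex -4.337 0.299 1.507
vertex -4.192 1.005 1.599
vertex -2.611 0.108 3.132
endloop
endfacet

endsolid


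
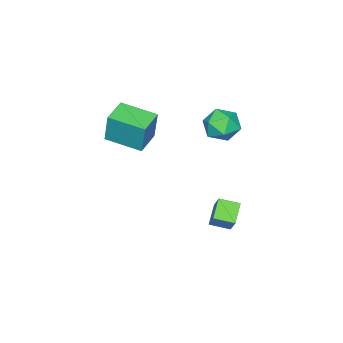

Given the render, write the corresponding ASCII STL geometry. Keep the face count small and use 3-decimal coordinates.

solid 
facet normal -0.352 -0.443 -0.824
outer loop
vertex -0.098 2.663 -3.154
vertex -0.638 3.636 -3.446
vertex 0.963 3.053 -3.817
endloop
endfacet
facet normal 0.469 -0.846 0.253
outer loop
vertex 1.418 3.624 -2.754
vertex -0.098 2.663 -3.154
vertex 0.963 3.053 -3.817
endloop
endfacet
facet normal -0.352 -0.443 -0.824
outer loop
vertex 0.963 3.053 -3.817
vertex -0.638 3.636 -3.446
vertex 0.423 4.025 -4.109
endloop
endfacet
facet normal 0.809 0.298 -0.506
outer loop
vertex 0.423 4.025 -4.109
vertex 1.418 3.624 -2.754
vertex 0.963 3.053 -3.817
endloop
endfacet
facet normal -0.810 -0.297 0.506
outer loop
vertex -0.098 2.663 -3.154
vertex -0.183 4.207 -2.383
vertex -0.638 3.636 -3.446
endloop
endfacet
facet normal 0.469 -0.846 0.254
outer loop
vertex 0.357 3.235 -2.091
vertex -0.098 2.663 -3.154
vertex 1.418 3.624 -2.754
endloop
endfacet
facet normal -0.809 -0.297 0.506
outer loop
vertex 0.357 3.235 -2.091
vertex -0.183 4.207 -2.383
vertex -0.098 2.663 -3.154
endloop
endfacet
facet normal -0.469 0.846 -0.254
outer loop
vertex -0.638 3.636 -3.446
vertex -0.183 4.207 -2.383
vertex 0.423 4.025 -4.109
endloop
endfacet
facet normal 0.809 0.297 -0.506
outer loop
vertex 0.878 4.597 -3.046
vertex 1.418 3.624 -2.754
vertex 0.423 4.025 -4.109
endloop
endfacet
facet normal -0.470 0.846 -0.254
outer loop
vertex 0.423 4.025 -4.109
vertex -0.183 4.207 -2.383
vertex 0.878 4.597 -3.046
endloop
endfacet
facet normal 0.353 0.443 0.824
outer loop
vertex 0.878 4.597 -3.046
vertex 0.357 3.235 -2.091
vertex 1.418 3.624 -2.754
endloop
endfacet
facet normal 0.352 0.443 0.824
outer loop
vertex -0.183 4.207 -2.383
vertex 0.357 3.235 -2.091
vertex 0.878 4.597 -3.046
endloop
endfacet
facet normal -0.977 -0.181 0.109
outer loop
vertex 1.856 -1.724 4.08
vertex 1.453 0.26 3.759
vertex 1.711 -2.05 2.244
endloop
endfacet
facet normal 0.197 -0.968 0.156
outer loop
vertex 3.167 -1.78 2.081
vertex 1.856 -1.724 4.08
vertex 1.711 -2.05 2.244
endloop
endfacet
facet normal -0.977 -0.181 0.110
outer loop
vertex 1.711 -2.05 2.244
vertex 1.453 0.26 3.759
vertex 1.307 -0.066 1.924
endloop
endfacet
facet normal -0.078 -0.174 -0.982
outer loop
vertex 1.307 -0.066 1.924
vertex 3.167 -1.78 2.081
vertex 1.711 -2.05 2.244
endloop
endfacet
facet normal 0.078 0.175 0.982
outer loop
vertex 1.856 -1.724 4.08
vertex 2.909 0.53 3.596
vertex 1.453 0.26 3.759
endloop
endfacet
facet normal 0.197 -0.968 0.156
outer loop
vertex 3.313 -1.454 3.916
vertex 1.856 -1.724 4.08
vertex 3.167 -1.78 2.081
endloop
endfacet
facet normal 0.078 0.174 0.982
outer loop
vertex 3.313 -1.454 3.916
vertex 2.909 0.53 3.596
vertex 1.856 -1.724 4.08
endloop
endfacet
facet normal -0.197 0.968 -0.156
outer loop
vertex 1.453 0.26 3.759
vertex 2.909 0.53 3.596
vertex 1.307 -0.066 1.924
endloop
endfacet
facet normal -0.078 -0.175 -0.982
outer loop
vertex 2.764 0.204 1.76
vertex 3.167 -1.78 2.081
vertex 1.307 -0.066 1.924
endloop
endfacet
facet normal -0.197 0.968 -0.156
outer loop
vertex 1.307 -0.066 1.924
vertex 2.909 0.53 3.596
vertex 2.764 0.204 1.76
endloop
endfacet
facet normal 0.977 0.181 -0.110
outer loop
vertex 2.764 0.204 1.76
vertex 3.313 -1.454 3.916
vertex 3.167 -1.78 2.081
endloop
endfacet
facet normal 0.977 0.181 -0.109
outer loop
vertex 2.909 0.53 3.596
vertex 3.313 -1.454 3.916
vertex 2.764 0.204 1.76
endloop
endfacet
facet normal 0.299 0.876 -0.379
outer loop
vertex 0.319 3.703 2.559
vertex -0.095 4.212 3.408
vertex 0.923 3.874 3.429
endloop
endfacet
facet normal 0.737 0.348 -0.580
outer loop
vertex 0.319 3.703 2.559
vertex 0.923 3.874 3.429
vertex 0.969 2.93 2.921
endloop
endfacet
facet normal 0.349 -0.141 -0.927
outer loop
vertex 0.319 3.703 2.559
vertex 0.969 2.93 2.921
vertex -0.02 2.685 2.586
endloop
endfacet
facet normal -0.329 0.085 -0.941
outer loop
vertex 0.319 3.703 2.559
vertex -0.02 2.685 2.586
vertex -0.677 3.478 2.887
endloop
endfacet
facet normal -0.359 0.713 -0.602
outer loop
vertex 0.319 3.703 2.559
vertex -0.677 3.478 2.887
vertex -0.095 4.212 3.408
endloop
endfacet
facet normal 0.999 0.043 0.010
outer loop
vertex 0.969 2.93 2.921
vertex 0.923 3.874 3.429
vertex 0.957 2.962 3.993
endloop
endfacet
facet normal 0.291 0.897 0.333
outer loop
vertex 0.923 3.874 3.429
vertex -0.095 4.212 3.408
vertex 0.3 3.755 4.294
endloop
endfacet
facet normal -0.774 0.633 -0.028
outer loop
vertex -0.095 4.212 3.408
vertex -0.677 3.478 2.887
vertex -0.689 3.51 3.959
endloop
endfacet
facet normal -0.724 -0.382 -0.574
outer loop
vertex -0.677 3.478 2.887
vertex -0.02 2.685 2.586
vertex -0.643 2.566 3.451
endloop
endfacet
facet normal 0.372 -0.747 -0.551
outer loop
vertex -0.02 2.685 2.586
vertex 0.969 2.93 2.921
vertex 0.375 2.228 3.472
endloop
endfacet
facet normal 0.329 -0.085 0.941
outer loop
vertex -0.039 2.737 4.321
vertex 0.957 2.962 3.993
vertex 0.3 3.755 4.294
endloop
endfacet
facet normal -0.349 0.141 0.927
outer loop
vertex -0.039 2.737 4.321
vertex 0.3 3.755 4.294
vertex -0.689 3.51 3.959
endloop
endfacet
facet normal -0.737 -0.348 0.580
outer loop
vertex -0.039 2.737 4.321
vertex -0.689 3.51 3.959
vertex -0.643 2.566 3.451
endloop
endfacet
facet normal -0.299 -0.876 0.379
outer loop
vertex -0.039 2.737 4.321
vertex -0.643 2.566 3.451
vertex 0.375 2.228 3.472
endloop
endfacet
facet normal 0.359 -0.713 0.602
outer loop
vertex -0.039 2.737 4.321
vertex 0.375 2.228 3.472
vertex 0.957 2.962 3.993
endloop
endfacet
facet normal 0.724 0.382 0.574
outer loop
vertex 0.3 3.755 4.294
vertex 0.957 2.962 3.993
vertex 0.923 3.874 3.429
endloop
endfacet
facet normal -0.372 0.747 0.551
outer loop
vertex -0.689 3.51 3.959
vertex 0.3 3.755 4.294
vertex -0.095 4.212 3.408
endloop
endfacet
facet normal -0.999 -0.043 -0.010
outer loop
vertex -0.643 2.566 3.451
vertex -0.689 3.51 3.959
vertex -0.677 3.478 2.887
endloop
endfacet
facet normal -0.291 -0.897 -0.333
outer loop
vertex 0.375 2.228 3.472
vertex -0.643 2.566 3.451
vertex -0.02 2.685 2.586
endloop
endfacet
facet normal 0.774 -0.633 0.028
outer loop
vertex 0.957 2.962 3.993
vertex 0.375 2.228 3.472
vertex 0.969 2.93 2.921
endloop
endfacet

endsolid


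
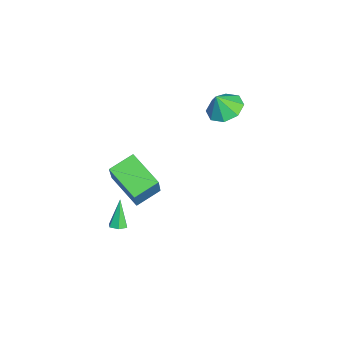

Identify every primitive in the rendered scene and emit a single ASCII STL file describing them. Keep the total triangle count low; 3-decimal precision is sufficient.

solid 
facet normal 0.443 -0.065 -0.894
outer loop
vertex 2.577 -2.63 -4.549
vertex 2.327 -2.213 -4.703
vertex 2.784 -2.169 -4.48
endloop
endfacet
facet normal 0.660 -0.392 0.641
outer loop
vertex 2.577 -2.63 -4.549
vertex 2.784 -2.169 -4.48
vertex 1.593 -2.107 -3.217
endloop
endfacet
facet normal 0.443 -0.064 -0.894
outer loop
vertex 2.784 -2.169 -4.48
vertex 2.327 -2.213 -4.703
vertex 2.533 -1.752 -4.634
endloop
endfacet
facet normal 0.611 0.571 0.548
outer loop
vertex 2.784 -2.169 -4.48
vertex 2.533 -1.752 -4.634
vertex 1.593 -2.107 -3.217
endloop
endfacet
facet normal 0.441 -0.063 -0.895
outer loop
vertex 2.533 -1.752 -4.634
vertex 2.327 -2.213 -4.703
vertex 2.076 -1.797 -4.856
endloop
endfacet
facet normal -0.163 0.977 0.137
outer loop
vertex 2.533 -1.752 -4.634
vertex 2.076 -1.797 -4.856
vertex 1.593 -2.107 -3.217
endloop
endfacet
facet normal 0.441 -0.063 -0.895
outer loop
vertex 2.076 -1.797 -4.856
vertex 2.327 -2.213 -4.703
vertex 1.87 -2.258 -4.925
endloop
endfacet
facet normal -0.887 0.424 -0.181
outer loop
vertex 2.076 -1.797 -4.856
vertex 1.87 -2.258 -4.925
vertex 1.593 -2.107 -3.217
endloop
endfacet
facet normal 0.441 -0.066 -0.895
outer loop
vertex 1.87 -2.258 -4.925
vertex 2.327 -2.213 -4.703
vertex 2.12 -2.675 -4.771
endloop
endfacet
facet normal -0.839 -0.536 -0.089
outer loop
vertex 1.87 -2.258 -4.925
vertex 2.12 -2.675 -4.771
vertex 1.593 -2.107 -3.217
endloop
endfacet
facet normal 0.441 -0.066 -0.895
outer loop
vertex 2.12 -2.675 -4.771
vertex 2.327 -2.213 -4.703
vertex 2.577 -2.63 -4.549
endloop
endfacet
facet normal -0.064 -0.944 0.323
outer loop
vertex 2.12 -2.675 -4.771
vertex 2.577 -2.63 -4.549
vertex 1.593 -2.107 -3.217
endloop
endfacet
facet normal -0.160 0.390 -0.907
outer loop
vertex 0.119 2.429 1.93
vertex -0.496 3.144 2.346
vertex 0.511 3.08 2.141
endloop
endfacet
facet normal 0.768 -0.562 0.308
outer loop
vertex 0.119 2.429 1.93
vertex 0.511 3.08 2.141
vertex -0.304 2.676 3.434
endloop
endfacet
facet normal -0.160 0.389 -0.907
outer loop
vertex 0.511 3.08 2.141
vertex -0.496 3.144 2.346
vertex 0.313 3.768 2.471
endloop
endfacet
facet normal 0.847 -0.011 0.531
outer loop
vertex 0.511 3.08 2.141
vertex 0.313 3.768 2.471
vertex -0.304 2.676 3.434
endloop
endfacet
facet normal -0.160 0.389 -0.907
outer loop
vertex 0.313 3.768 2.471
vertex -0.496 3.144 2.346
vertex -0.359 4.09 2.728
endloop
endfacet
facet normal 0.489 0.405 0.772
outer loop
vertex 0.313 3.768 2.471
vertex -0.359 4.09 2.728
vertex -0.304 2.676 3.434
endloop
endfacet
facet normal -0.160 0.389 -0.907
outer loop
vertex -0.359 4.09 2.728
vertex -0.496 3.144 2.346
vertex -1.111 3.858 2.761
endloop
endfacet
facet normal -0.097 0.442 0.892
outer loop
vertex -0.359 4.09 2.728
vertex -1.111 3.858 2.761
vertex -0.304 2.676 3.434
endloop
endfacet
facet normal -0.160 0.389 -0.907
outer loop
vertex -1.111 3.858 2.761
vertex -0.496 3.144 2.346
vertex -1.503 3.207 2.551
endloop
endfacet
facet normal -0.569 0.078 0.819
outer loop
vertex -1.111 3.858 2.761
vertex -1.503 3.207 2.551
vertex -0.304 2.676 3.434
endloop
endfacet
facet normal -0.160 0.389 -0.907
outer loop
vertex -1.503 3.207 2.551
vertex -0.496 3.144 2.346
vertex -1.306 2.519 2.221
endloop
endfacet
facet normal -0.649 -0.472 0.597
outer loop
vertex -1.503 3.207 2.551
vertex -1.306 2.519 2.221
vertex -0.304 2.676 3.434
endloop
endfacet
facet normal -0.160 0.389 -0.907
outer loop
vertex -1.306 2.519 2.221
vertex -0.496 3.144 2.346
vertex -0.634 2.197 1.964
endloop
endfacet
facet normal -0.290 -0.889 0.355
outer loop
vertex -1.306 2.519 2.221
vertex -0.634 2.197 1.964
vertex -0.304 2.676 3.434
endloop
endfacet
facet normal -0.161 0.389 -0.907
outer loop
vertex -0.634 2.197 1.964
vertex -0.496 3.144 2.346
vertex 0.119 2.429 1.93
endloop
endfacet
facet normal 0.296 -0.926 0.235
outer loop
vertex -0.634 2.197 1.964
vertex 0.119 2.429 1.93
vertex -0.304 2.676 3.434
endloop
endfacet
facet normal -0.520 0.033 -0.854
outer loop
vertex 1.583 -2.5 -1.392
vertex 0.847 -1.327 -0.899
vertex 3.03 -1.242 -2.225
endloop
endfacet
facet normal 0.501 -0.798 -0.336
outer loop
vertex 4.153 -1.313 -0.381
vertex 1.583 -2.5 -1.392
vertex 3.03 -1.242 -2.225
endloop
endfacet
facet normal -0.520 0.033 -0.854
outer loop
vertex 3.03 -1.242 -2.225
vertex 0.847 -1.327 -0.899
vertex 2.294 -0.069 -1.732
endloop
endfacet
facet normal 0.692 0.602 -0.398
outer loop
vertex 2.294 -0.069 -1.732
vertex 4.153 -1.313 -0.381
vertex 3.03 -1.242 -2.225
endloop
endfacet
facet normal -0.692 -0.602 0.398
outer loop
vertex 1.583 -2.5 -1.392
vertex 1.97 -1.398 0.945
vertex 0.847 -1.327 -0.899
endloop
endfacet
facet normal 0.501 -0.798 -0.336
outer loop
vertex 2.706 -2.571 0.452
vertex 1.583 -2.5 -1.392
vertex 4.153 -1.313 -0.381
endloop
endfacet
facet normal -0.692 -0.602 0.398
outer loop
vertex 2.706 -2.571 0.452
vertex 1.97 -1.398 0.945
vertex 1.583 -2.5 -1.392
endloop
endfacet
facet normal -0.501 0.798 0.336
outer loop
vertex 0.847 -1.327 -0.899
vertex 1.97 -1.398 0.945
vertex 2.294 -0.069 -1.732
endloop
endfacet
facet normal 0.692 0.602 -0.398
outer loop
vertex 3.417 -0.14 0.112
vertex 4.153 -1.313 -0.381
vertex 2.294 -0.069 -1.732
endloop
endfacet
facet normal -0.501 0.798 0.336
outer loop
vertex 2.294 -0.069 -1.732
vertex 1.97 -1.398 0.945
vertex 3.417 -0.14 0.112
endloop
endfacet
facet normal 0.520 -0.033 0.854
outer loop
vertex 3.417 -0.14 0.112
vertex 2.706 -2.571 0.452
vertex 4.153 -1.313 -0.381
endloop
endfacet
facet normal 0.520 -0.033 0.854
outer loop
vertex 1.97 -1.398 0.945
vertex 2.706 -2.571 0.452
vertex 3.417 -0.14 0.112
endloop
endfacet

endsolid


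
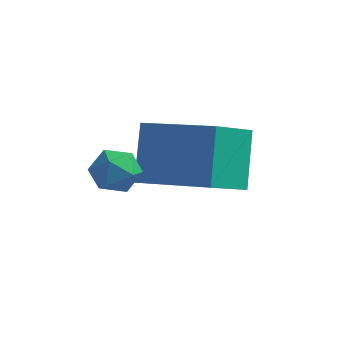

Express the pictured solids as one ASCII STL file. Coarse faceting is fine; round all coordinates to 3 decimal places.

solid 
facet normal -0.955 0.090 0.282
outer loop
vertex 1.063 0.356 3.646
vertex 1.095 -0.256 3.949
vertex 1.252 0.309 4.301
endloop
endfacet
facet normal -0.641 0.729 0.237
outer loop
vertex 1.063 0.356 3.646
vertex 1.252 0.309 4.301
vertex 1.581 0.735 3.881
endloop
endfacet
facet normal -0.399 0.811 -0.428
outer loop
vertex 1.063 0.356 3.646
vertex 1.581 0.735 3.881
vertex 1.628 0.435 3.269
endloop
endfacet
facet normal -0.562 0.222 -0.797
outer loop
vertex 1.063 0.356 3.646
vertex 1.628 0.435 3.269
vertex 1.327 -0.178 3.311
endloop
endfacet
facet normal -0.907 -0.224 -0.357
outer loop
vertex 1.063 0.356 3.646
vertex 1.327 -0.178 3.311
vertex 1.095 -0.256 3.949
endloop
endfacet
facet normal -0.080 0.731 0.678
outer loop
vertex 1.581 0.735 3.881
vertex 1.252 0.309 4.301
vertex 1.933 0.358 4.329
endloop
endfacet
facet normal -0.588 -0.303 0.749
outer loop
vertex 1.252 0.309 4.301
vertex 1.095 -0.256 3.949
vertex 1.632 -0.255 4.371
endloop
endfacet
facet normal -0.509 -0.813 -0.284
outer loop
vertex 1.095 -0.256 3.949
vertex 1.327 -0.178 3.311
vertex 1.679 -0.555 3.759
endloop
endfacet
facet normal 0.047 -0.091 -0.995
outer loop
vertex 1.327 -0.178 3.311
vertex 1.628 0.435 3.269
vertex 2.008 -0.129 3.339
endloop
endfacet
facet normal 0.312 0.862 -0.399
outer loop
vertex 1.628 0.435 3.269
vertex 1.581 0.735 3.881
vertex 2.165 0.436 3.691
endloop
endfacet
facet normal 0.562 -0.222 0.797
outer loop
vertex 2.197 -0.176 3.994
vertex 1.933 0.358 4.329
vertex 1.632 -0.255 4.371
endloop
endfacet
facet normal 0.399 -0.811 0.428
outer loop
vertex 2.197 -0.176 3.994
vertex 1.632 -0.255 4.371
vertex 1.679 -0.555 3.759
endloop
endfacet
facet normal 0.641 -0.729 -0.237
outer loop
vertex 2.197 -0.176 3.994
vertex 1.679 -0.555 3.759
vertex 2.008 -0.129 3.339
endloop
endfacet
facet normal 0.955 -0.090 -0.282
outer loop
vertex 2.197 -0.176 3.994
vertex 2.008 -0.129 3.339
vertex 2.165 0.436 3.691
endloop
endfacet
facet normal 0.907 0.224 0.357
outer loop
vertex 2.197 -0.176 3.994
vertex 2.165 0.436 3.691
vertex 1.933 0.358 4.329
endloop
endfacet
facet normal -0.047 0.091 0.995
outer loop
vertex 1.632 -0.255 4.371
vertex 1.933 0.358 4.329
vertex 1.252 0.309 4.301
endloop
endfacet
facet normal -0.312 -0.862 0.399
outer loop
vertex 1.679 -0.555 3.759
vertex 1.632 -0.255 4.371
vertex 1.095 -0.256 3.949
endloop
endfacet
facet normal 0.080 -0.731 -0.678
outer loop
vertex 2.008 -0.129 3.339
vertex 1.679 -0.555 3.759
vertex 1.327 -0.178 3.311
endloop
endfacet
facet normal 0.588 0.303 -0.749
outer loop
vertex 2.165 0.436 3.691
vertex 2.008 -0.129 3.339
vertex 1.628 0.435 3.269
endloop
endfacet
facet normal 0.509 0.813 0.284
outer loop
vertex 1.933 0.358 4.329
vertex 2.165 0.436 3.691
vertex 1.581 0.735 3.881
endloop
endfacet
facet normal -0.957 0.126 -0.260
outer loop
vertex 1.687 1.026 2.799
vertex 1.435 2.025 4.214
vertex 2.105 2.381 1.917
endloop
endfacet
facet normal 0.145 -0.571 -0.808
outer loop
vertex 4.125 2.115 2.466
vertex 1.687 1.026 2.799
vertex 2.105 2.381 1.917
endloop
endfacet
facet normal -0.957 0.126 -0.260
outer loop
vertex 2.105 2.381 1.917
vertex 1.435 2.025 4.214
vertex 1.853 3.38 3.332
endloop
endfacet
facet normal 0.250 0.811 -0.528
outer loop
vertex 1.853 3.38 3.332
vertex 4.125 2.115 2.466
vertex 2.105 2.381 1.917
endloop
endfacet
facet normal -0.250 -0.811 0.528
outer loop
vertex 1.687 1.026 2.799
vertex 3.455 1.759 4.763
vertex 1.435 2.025 4.214
endloop
endfacet
facet normal 0.145 -0.571 -0.808
outer loop
vertex 3.707 0.76 3.348
vertex 1.687 1.026 2.799
vertex 4.125 2.115 2.466
endloop
endfacet
facet normal -0.250 -0.811 0.528
outer loop
vertex 3.707 0.76 3.348
vertex 3.455 1.759 4.763
vertex 1.687 1.026 2.799
endloop
endfacet
facet normal -0.145 0.571 0.808
outer loop
vertex 1.435 2.025 4.214
vertex 3.455 1.759 4.763
vertex 1.853 3.38 3.332
endloop
endfacet
facet normal 0.250 0.811 -0.528
outer loop
vertex 3.873 3.114 3.881
vertex 4.125 2.115 2.466
vertex 1.853 3.38 3.332
endloop
endfacet
facet normal -0.145 0.571 0.808
outer loop
vertex 1.853 3.38 3.332
vertex 3.455 1.759 4.763
vertex 3.873 3.114 3.881
endloop
endfacet
facet normal 0.957 -0.126 0.260
outer loop
vertex 3.873 3.114 3.881
vertex 3.707 0.76 3.348
vertex 4.125 2.115 2.466
endloop
endfacet
facet normal 0.957 -0.126 0.260
outer loop
vertex 3.455 1.759 4.763
vertex 3.707 0.76 3.348
vertex 3.873 3.114 3.881
endloop
endfacet

endsolid


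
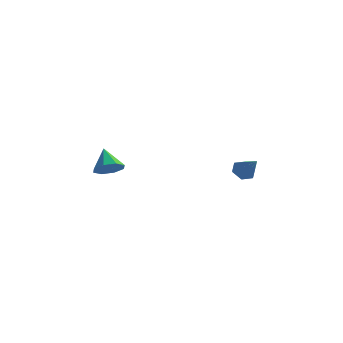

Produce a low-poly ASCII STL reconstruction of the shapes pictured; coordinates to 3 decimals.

solid 
facet normal -0.563 0.476 -0.676
outer loop
vertex 3.157 -2.409 -1.19
vertex 2.762 -2.818 -1.149
vertex 2.737 -2.363 -0.808
endloop
endfacet
facet normal 0.552 0.645 0.529
outer loop
vertex 3.157 -2.409 -1.19
vertex 2.737 -2.363 -0.808
vertex 3.478 -3.422 -0.291
endloop
endfacet
facet normal -0.563 0.476 -0.676
outer loop
vertex 2.737 -2.363 -0.808
vertex 2.762 -2.818 -1.149
vertex 2.342 -2.772 -0.767
endloop
endfacet
facet normal -0.216 0.302 0.928
outer loop
vertex 2.737 -2.363 -0.808
vertex 2.342 -2.772 -0.767
vertex 3.478 -3.422 -0.291
endloop
endfacet
facet normal -0.564 0.474 -0.677
outer loop
vertex 2.342 -2.772 -0.767
vertex 2.762 -2.818 -1.149
vertex 2.368 -3.228 -1.108
endloop
endfacet
facet normal -0.565 -0.515 0.645
outer loop
vertex 2.342 -2.772 -0.767
vertex 2.368 -3.228 -1.108
vertex 3.478 -3.422 -0.291
endloop
endfacet
facet normal -0.564 0.475 -0.676
outer loop
vertex 2.368 -3.228 -1.108
vertex 2.762 -2.818 -1.149
vertex 2.788 -3.274 -1.491
endloop
endfacet
facet normal -0.144 -0.989 -0.039
outer loop
vertex 2.368 -3.228 -1.108
vertex 2.788 -3.274 -1.491
vertex 3.478 -3.422 -0.291
endloop
endfacet
facet normal -0.563 0.475 -0.676
outer loop
vertex 2.788 -3.274 -1.491
vertex 2.762 -2.818 -1.149
vertex 3.182 -2.865 -1.532
endloop
endfacet
facet normal 0.625 -0.646 -0.439
outer loop
vertex 2.788 -3.274 -1.491
vertex 3.182 -2.865 -1.532
vertex 3.478 -3.422 -0.291
endloop
endfacet
facet normal -0.563 0.476 -0.676
outer loop
vertex 3.182 -2.865 -1.532
vertex 2.762 -2.818 -1.149
vertex 3.157 -2.409 -1.19
endloop
endfacet
facet normal 0.973 0.170 -0.156
outer loop
vertex 3.182 -2.865 -1.532
vertex 3.157 -2.409 -1.19
vertex 3.478 -3.422 -0.291
endloop
endfacet
facet normal 0.378 -0.583 -0.719
outer loop
vertex -2.303 -3.434 -1.164
vertex -2.967 -3.559 -1.412
vertex -2.459 -3.067 -1.544
endloop
endfacet
facet normal 0.595 0.686 0.418
outer loop
vertex -2.303 -3.434 -1.164
vertex -2.459 -3.067 -1.544
vertex -3.433 -2.841 -0.528
endloop
endfacet
facet normal 0.379 -0.584 -0.718
outer loop
vertex -2.459 -3.067 -1.544
vertex -2.967 -3.559 -1.412
vertex -2.912 -2.988 -1.847
endloop
endfacet
facet normal 0.193 0.981 -0.033
outer loop
vertex -2.459 -3.067 -1.544
vertex -2.912 -2.988 -1.847
vertex -3.433 -2.841 -0.528
endloop
endfacet
facet normal 0.377 -0.584 -0.719
outer loop
vertex -2.912 -2.988 -1.847
vertex -2.967 -3.559 -1.412
vertex -3.398 -3.243 -1.895
endloop
endfacet
facet normal -0.427 0.864 -0.265
outer loop
vertex -2.912 -2.988 -1.847
vertex -3.398 -3.243 -1.895
vertex -3.433 -2.841 -0.528
endloop
endfacet
facet normal 0.378 -0.584 -0.719
outer loop
vertex -3.398 -3.243 -1.895
vertex -2.967 -3.559 -1.412
vertex -3.632 -3.684 -1.66
endloop
endfacet
facet normal -0.904 0.404 -0.142
outer loop
vertex -3.398 -3.243 -1.895
vertex -3.632 -3.684 -1.66
vertex -3.433 -2.841 -0.528
endloop
endfacet
facet normal 0.378 -0.584 -0.719
outer loop
vertex -3.632 -3.684 -1.66
vertex -2.967 -3.559 -1.412
vertex -3.476 -4.051 -1.28
endloop
endfacet
facet normal -0.955 -0.131 0.266
outer loop
vertex -3.632 -3.684 -1.66
vertex -3.476 -4.051 -1.28
vertex -3.433 -2.841 -0.528
endloop
endfacet
facet normal 0.378 -0.584 -0.719
outer loop
vertex -3.476 -4.051 -1.28
vertex -2.967 -3.559 -1.412
vertex -3.022 -4.13 -0.977
endloop
endfacet
facet normal -0.552 -0.426 0.717
outer loop
vertex -3.476 -4.051 -1.28
vertex -3.022 -4.13 -0.977
vertex -3.433 -2.841 -0.528
endloop
endfacet
facet normal 0.379 -0.584 -0.718
outer loop
vertex -3.022 -4.13 -0.977
vertex -2.967 -3.559 -1.412
vertex -2.537 -3.874 -0.929
endloop
endfacet
facet normal 0.069 -0.308 0.949
outer loop
vertex -3.022 -4.13 -0.977
vertex -2.537 -3.874 -0.929
vertex -3.433 -2.841 -0.528
endloop
endfacet
facet normal 0.378 -0.585 -0.718
outer loop
vertex -2.537 -3.874 -0.929
vertex -2.967 -3.559 -1.412
vertex -2.303 -3.434 -1.164
endloop
endfacet
facet normal 0.544 0.151 0.825
outer loop
vertex -2.537 -3.874 -0.929
vertex -2.303 -3.434 -1.164
vertex -3.433 -2.841 -0.528
endloop
endfacet

endsolid


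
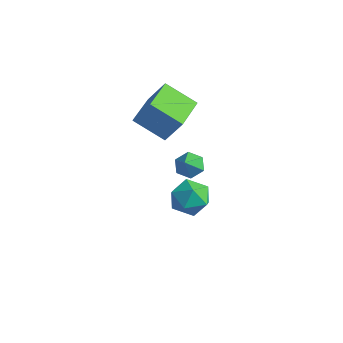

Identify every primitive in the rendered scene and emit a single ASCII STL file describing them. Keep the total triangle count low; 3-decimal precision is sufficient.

solid 
facet normal -0.727 -0.686 -0.030
outer loop
vertex -0.071 2.056 -2.949
vertex 0.656 1.307 -3.448
vertex 0.569 1.348 -2.295
endloop
endfacet
facet normal -0.813 -0.249 0.526
outer loop
vertex -0.071 2.056 -2.949
vertex 0.569 1.348 -2.295
vertex 0.43 2.454 -1.986
endloop
endfacet
facet normal -0.865 0.418 0.277
outer loop
vertex -0.071 2.056 -2.949
vertex 0.43 2.454 -1.986
vertex 0.433 3.097 -2.947
endloop
endfacet
facet normal -0.811 0.393 -0.433
outer loop
vertex -0.071 2.056 -2.949
vertex 0.433 3.097 -2.947
vertex 0.572 2.388 -3.851
endloop
endfacet
facet normal -0.726 -0.289 -0.624
outer loop
vertex -0.071 2.056 -2.949
vertex 0.572 2.388 -3.851
vertex 0.656 1.307 -3.448
endloop
endfacet
facet normal -0.226 -0.288 0.930
outer loop
vertex 0.43 2.454 -1.986
vertex 0.569 1.348 -2.295
vertex 1.468 1.952 -1.889
endloop
endfacet
facet normal -0.087 -0.996 0.029
outer loop
vertex 0.569 1.348 -2.295
vertex 0.656 1.307 -3.448
vertex 1.607 1.243 -2.793
endloop
endfacet
facet normal -0.084 -0.354 -0.932
outer loop
vertex 0.656 1.307 -3.448
vertex 0.572 2.388 -3.851
vertex 1.61 1.886 -3.754
endloop
endfacet
facet normal -0.223 0.750 -0.623
outer loop
vertex 0.572 2.388 -3.851
vertex 0.433 3.097 -2.947
vertex 1.471 2.992 -3.445
endloop
endfacet
facet normal -0.310 0.791 0.528
outer loop
vertex 0.433 3.097 -2.947
vertex 0.43 2.454 -1.986
vertex 1.384 3.033 -2.292
endloop
endfacet
facet normal 0.811 -0.393 0.433
outer loop
vertex 2.111 2.284 -2.791
vertex 1.468 1.952 -1.889
vertex 1.607 1.243 -2.793
endloop
endfacet
facet normal 0.865 -0.418 -0.277
outer loop
vertex 2.111 2.284 -2.791
vertex 1.607 1.243 -2.793
vertex 1.61 1.886 -3.754
endloop
endfacet
facet normal 0.813 0.249 -0.526
outer loop
vertex 2.111 2.284 -2.791
vertex 1.61 1.886 -3.754
vertex 1.471 2.992 -3.445
endloop
endfacet
facet normal 0.727 0.686 0.030
outer loop
vertex 2.111 2.284 -2.791
vertex 1.471 2.992 -3.445
vertex 1.384 3.033 -2.292
endloop
endfacet
facet normal 0.726 0.289 0.624
outer loop
vertex 2.111 2.284 -2.791
vertex 1.384 3.033 -2.292
vertex 1.468 1.952 -1.889
endloop
endfacet
facet normal 0.223 -0.750 0.623
outer loop
vertex 1.607 1.243 -2.793
vertex 1.468 1.952 -1.889
vertex 0.569 1.348 -2.295
endloop
endfacet
facet normal 0.310 -0.791 -0.528
outer loop
vertex 1.61 1.886 -3.754
vertex 1.607 1.243 -2.793
vertex 0.656 1.307 -3.448
endloop
endfacet
facet normal 0.226 0.288 -0.930
outer loop
vertex 1.471 2.992 -3.445
vertex 1.61 1.886 -3.754
vertex 0.572 2.388 -3.851
endloop
endfacet
facet normal 0.087 0.996 -0.029
outer loop
vertex 1.384 3.033 -2.292
vertex 1.471 2.992 -3.445
vertex 0.433 3.097 -2.947
endloop
endfacet
facet normal 0.084 0.354 0.932
outer loop
vertex 1.468 1.952 -1.889
vertex 1.384 3.033 -2.292
vertex 0.43 2.454 -1.986
endloop
endfacet
facet normal -0.477 -0.238 -0.846
outer loop
vertex -1.071 0.337 2.689
vertex -2.06 2.19 2.726
vertex 0.369 1.126 1.656
endloop
endfacet
facet normal 0.471 -0.882 -0.018
outer loop
vertex 1.18 1.53 3.094
vertex -1.071 0.337 2.689
vertex 0.369 1.126 1.656
endloop
endfacet
facet normal -0.477 -0.237 -0.846
outer loop
vertex 0.369 1.126 1.656
vertex -2.06 2.19 2.726
vertex -0.619 2.979 1.693
endloop
endfacet
facet normal 0.742 0.406 -0.533
outer loop
vertex -0.619 2.979 1.693
vertex 1.18 1.53 3.094
vertex 0.369 1.126 1.656
endloop
endfacet
facet normal -0.742 -0.407 0.533
outer loop
vertex -1.071 0.337 2.689
vertex -1.249 2.594 4.164
vertex -2.06 2.19 2.726
endloop
endfacet
facet normal 0.471 -0.882 -0.017
outer loop
vertex -0.261 0.741 4.127
vertex -1.071 0.337 2.689
vertex 1.18 1.53 3.094
endloop
endfacet
facet normal -0.742 -0.407 0.532
outer loop
vertex -0.261 0.741 4.127
vertex -1.249 2.594 4.164
vertex -1.071 0.337 2.689
endloop
endfacet
facet normal -0.471 0.882 0.017
outer loop
vertex -2.06 2.19 2.726
vertex -1.249 2.594 4.164
vertex -0.619 2.979 1.693
endloop
endfacet
facet normal 0.742 0.407 -0.532
outer loop
vertex 0.191 3.383 3.131
vertex 1.18 1.53 3.094
vertex -0.619 2.979 1.693
endloop
endfacet
facet normal -0.471 0.882 0.017
outer loop
vertex -0.619 2.979 1.693
vertex -1.249 2.594 4.164
vertex 0.191 3.383 3.131
endloop
endfacet
facet normal 0.477 0.238 0.846
outer loop
vertex 0.191 3.383 3.131
vertex -0.261 0.741 4.127
vertex 1.18 1.53 3.094
endloop
endfacet
facet normal 0.477 0.237 0.846
outer loop
vertex -1.249 2.594 4.164
vertex -0.261 0.741 4.127
vertex 0.191 3.383 3.131
endloop
endfacet
facet normal -0.397 0.589 -0.704
outer loop
vertex 4.171 -0.679 2.19
vertex 3.734 -0.366 2.698
vertex 4.403 -0.081 2.559
endloop
endfacet
facet normal 0.949 -0.275 -0.152
outer loop
vertex 4.171 -0.679 2.19
vertex 4.403 -0.081 2.559
vertex 4.266 -1.154 3.642
endloop
endfacet
facet normal -0.397 0.589 -0.704
outer loop
vertex 4.403 -0.081 2.559
vertex 3.734 -0.366 2.698
vertex 3.966 0.232 3.067
endloop
endfacet
facet normal 0.805 0.368 0.466
outer loop
vertex 4.403 -0.081 2.559
vertex 3.966 0.232 3.067
vertex 4.266 -1.154 3.642
endloop
endfacet
facet normal -0.396 0.589 -0.705
outer loop
vertex 3.966 0.232 3.067
vertex 3.734 -0.366 2.698
vertex 3.297 -0.052 3.206
endloop
endfacet
facet normal 0.027 0.388 0.921
outer loop
vertex 3.966 0.232 3.067
vertex 3.297 -0.052 3.206
vertex 4.266 -1.154 3.642
endloop
endfacet
facet normal -0.396 0.589 -0.705
outer loop
vertex 3.297 -0.052 3.206
vertex 3.734 -0.366 2.698
vertex 3.065 -0.65 2.837
endloop
endfacet
facet normal -0.607 -0.233 0.760
outer loop
vertex 3.297 -0.052 3.206
vertex 3.065 -0.65 2.837
vertex 4.266 -1.154 3.642
endloop
endfacet
facet normal -0.396 0.589 -0.704
outer loop
vertex 3.065 -0.65 2.837
vertex 3.734 -0.366 2.698
vertex 3.503 -0.963 2.329
endloop
endfacet
facet normal -0.462 -0.876 0.141
outer loop
vertex 3.065 -0.65 2.837
vertex 3.503 -0.963 2.329
vertex 4.266 -1.154 3.642
endloop
endfacet
facet normal -0.397 0.589 -0.704
outer loop
vertex 3.503 -0.963 2.329
vertex 3.734 -0.366 2.698
vertex 4.171 -0.679 2.19
endloop
endfacet
facet normal 0.316 -0.896 -0.314
outer loop
vertex 3.503 -0.963 2.329
vertex 4.171 -0.679 2.19
vertex 4.266 -1.154 3.642
endloop
endfacet

endsolid


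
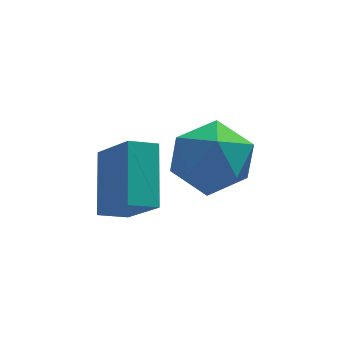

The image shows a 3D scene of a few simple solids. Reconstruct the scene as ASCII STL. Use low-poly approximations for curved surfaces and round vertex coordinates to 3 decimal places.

solid 
facet normal -0.378 0.604 -0.701
outer loop
vertex -1.174 -0.934 -1.237
vertex -0.374 -0.802 -1.555
vertex -1.397 -2.459 -2.431
endloop
endfacet
facet normal -0.919 -0.152 0.365
outer loop
vertex -0.746 -3.498 -1.225
vertex -1.174 -0.934 -1.237
vertex -1.397 -2.459 -2.431
endloop
endfacet
facet normal -0.379 0.604 -0.701
outer loop
vertex -1.397 -2.459 -2.431
vertex -0.374 -0.802 -1.555
vertex -0.598 -2.327 -2.749
endloop
endfacet
facet normal -0.114 -0.782 -0.612
outer loop
vertex -0.598 -2.327 -2.749
vertex -0.746 -3.498 -1.225
vertex -1.397 -2.459 -2.431
endloop
endfacet
facet normal 0.114 0.782 0.612
outer loop
vertex -1.174 -0.934 -1.237
vertex 0.277 -1.841 -0.349
vertex -0.374 -0.802 -1.555
endloop
endfacet
facet normal -0.918 -0.152 0.366
outer loop
vertex -0.522 -1.973 -0.031
vertex -1.174 -0.934 -1.237
vertex -0.746 -3.498 -1.225
endloop
endfacet
facet normal 0.114 0.782 0.612
outer loop
vertex -0.522 -1.973 -0.031
vertex 0.277 -1.841 -0.349
vertex -1.174 -0.934 -1.237
endloop
endfacet
facet normal 0.918 0.151 -0.365
outer loop
vertex -0.374 -0.802 -1.555
vertex 0.277 -1.841 -0.349
vertex -0.598 -2.327 -2.749
endloop
endfacet
facet normal -0.114 -0.782 -0.612
outer loop
vertex 0.054 -3.366 -1.543
vertex -0.746 -3.498 -1.225
vertex -0.598 -2.327 -2.749
endloop
endfacet
facet normal 0.918 0.152 -0.366
outer loop
vertex -0.598 -2.327 -2.749
vertex 0.277 -1.841 -0.349
vertex 0.054 -3.366 -1.543
endloop
endfacet
facet normal 0.378 -0.604 0.701
outer loop
vertex 0.054 -3.366 -1.543
vertex -0.522 -1.973 -0.031
vertex -0.746 -3.498 -1.225
endloop
endfacet
facet normal 0.379 -0.604 0.701
outer loop
vertex 0.277 -1.841 -0.349
vertex -0.522 -1.973 -0.031
vertex 0.054 -3.366 -1.543
endloop
endfacet
facet normal -0.577 -0.409 0.707
outer loop
vertex 0.889 -0.712 -1.08
vertex 1.013 -1.831 -1.627
vertex 1.829 -1.468 -0.75
endloop
endfacet
facet normal -0.217 0.151 0.964
outer loop
vertex 0.889 -0.712 -1.08
vertex 1.829 -1.468 -0.75
vertex 2.034 -0.243 -0.895
endloop
endfacet
facet normal -0.388 0.722 0.573
outer loop
vertex 0.889 -0.712 -1.08
vertex 2.034 -0.243 -0.895
vertex 1.345 0.153 -1.861
endloop
endfacet
facet normal -0.854 0.515 0.072
outer loop
vertex 0.889 -0.712 -1.08
vertex 1.345 0.153 -1.861
vertex 0.714 -0.829 -2.314
endloop
endfacet
facet normal -0.971 -0.183 0.155
outer loop
vertex 0.889 -0.712 -1.08
vertex 0.714 -0.829 -2.314
vertex 1.013 -1.831 -1.627
endloop
endfacet
facet normal 0.478 0.024 0.878
outer loop
vertex 2.034 -0.243 -0.895
vertex 1.829 -1.468 -0.75
vertex 2.866 -1.071 -1.326
endloop
endfacet
facet normal -0.103 -0.882 0.461
outer loop
vertex 1.829 -1.468 -0.75
vertex 1.013 -1.831 -1.627
vertex 2.235 -2.053 -1.779
endloop
endfacet
facet normal -0.739 -0.517 -0.433
outer loop
vertex 1.013 -1.831 -1.627
vertex 0.714 -0.829 -2.314
vertex 1.546 -1.657 -2.745
endloop
endfacet
facet normal -0.550 0.614 -0.566
outer loop
vertex 0.714 -0.829 -2.314
vertex 1.345 0.153 -1.861
vertex 1.751 -0.432 -2.89
endloop
endfacet
facet normal 0.203 0.948 0.244
outer loop
vertex 1.345 0.153 -1.861
vertex 2.034 -0.243 -0.895
vertex 2.567 -0.069 -2.013
endloop
endfacet
facet normal 0.854 -0.515 -0.072
outer loop
vertex 2.691 -1.188 -2.56
vertex 2.866 -1.071 -1.326
vertex 2.235 -2.053 -1.779
endloop
endfacet
facet normal 0.388 -0.722 -0.573
outer loop
vertex 2.691 -1.188 -2.56
vertex 2.235 -2.053 -1.779
vertex 1.546 -1.657 -2.745
endloop
endfacet
facet normal 0.217 -0.151 -0.964
outer loop
vertex 2.691 -1.188 -2.56
vertex 1.546 -1.657 -2.745
vertex 1.751 -0.432 -2.89
endloop
endfacet
facet normal 0.577 0.409 -0.707
outer loop
vertex 2.691 -1.188 -2.56
vertex 1.751 -0.432 -2.89
vertex 2.567 -0.069 -2.013
endloop
endfacet
facet normal 0.971 0.183 -0.155
outer loop
vertex 2.691 -1.188 -2.56
vertex 2.567 -0.069 -2.013
vertex 2.866 -1.071 -1.326
endloop
endfacet
facet normal 0.550 -0.614 0.566
outer loop
vertex 2.235 -2.053 -1.779
vertex 2.866 -1.071 -1.326
vertex 1.829 -1.468 -0.75
endloop
endfacet
facet normal -0.203 -0.948 -0.244
outer loop
vertex 1.546 -1.657 -2.745
vertex 2.235 -2.053 -1.779
vertex 1.013 -1.831 -1.627
endloop
endfacet
facet normal -0.478 -0.024 -0.878
outer loop
vertex 1.751 -0.432 -2.89
vertex 1.546 -1.657 -2.745
vertex 0.714 -0.829 -2.314
endloop
endfacet
facet normal 0.103 0.882 -0.461
outer loop
vertex 2.567 -0.069 -2.013
vertex 1.751 -0.432 -2.89
vertex 1.345 0.153 -1.861
endloop
endfacet
facet normal 0.739 0.517 0.433
outer loop
vertex 2.866 -1.071 -1.326
vertex 2.567 -0.069 -2.013
vertex 2.034 -0.243 -0.895
endloop
endfacet

endsolid
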